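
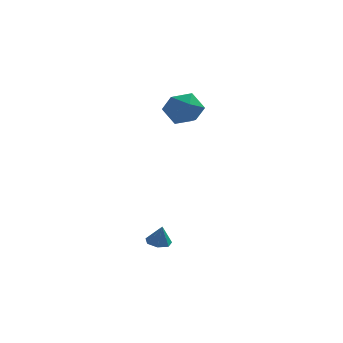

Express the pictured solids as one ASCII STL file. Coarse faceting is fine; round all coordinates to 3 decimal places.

solid 
facet normal -0.757 0.652 -0.046
outer loop
vertex -1.183 2.969 3.156
vertex -1.913 2.156 3.651
vertex -1.301 2.916 4.348
endloop
endfacet
facet normal -0.133 0.991 0.031
outer loop
vertex -1.183 2.969 3.156
vertex -1.301 2.916 4.348
vertex -0.219 3.077 3.859
endloop
endfacet
facet normal 0.286 0.807 -0.517
outer loop
vertex -1.183 2.969 3.156
vertex -0.219 3.077 3.859
vertex -0.161 2.417 2.86
endloop
endfacet
facet normal -0.078 0.355 -0.932
outer loop
vertex -1.183 2.969 3.156
vertex -0.161 2.417 2.86
vertex -1.208 1.848 2.731
endloop
endfacet
facet normal -0.723 0.259 -0.641
outer loop
vertex -1.183 2.969 3.156
vertex -1.208 1.848 2.731
vertex -1.913 2.156 3.651
endloop
endfacet
facet normal 0.172 0.757 0.631
outer loop
vertex -0.219 3.077 3.859
vertex -1.301 2.916 4.348
vertex -0.352 2.332 4.789
endloop
endfacet
facet normal -0.836 0.208 0.507
outer loop
vertex -1.301 2.916 4.348
vertex -1.913 2.156 3.651
vertex -1.399 1.763 4.66
endloop
endfacet
facet normal -0.781 -0.428 -0.455
outer loop
vertex -1.913 2.156 3.651
vertex -1.208 1.848 2.731
vertex -1.341 1.103 3.661
endloop
endfacet
facet normal 0.262 -0.273 -0.926
outer loop
vertex -1.208 1.848 2.731
vertex -0.161 2.417 2.86
vertex -0.259 1.264 3.172
endloop
endfacet
facet normal 0.851 0.460 -0.254
outer loop
vertex -0.161 2.417 2.86
vertex -0.219 3.077 3.859
vertex 0.353 2.024 3.869
endloop
endfacet
facet normal 0.078 -0.355 0.932
outer loop
vertex -0.377 1.211 4.364
vertex -0.352 2.332 4.789
vertex -1.399 1.763 4.66
endloop
endfacet
facet normal -0.286 -0.807 0.517
outer loop
vertex -0.377 1.211 4.364
vertex -1.399 1.763 4.66
vertex -1.341 1.103 3.661
endloop
endfacet
facet normal 0.133 -0.991 -0.031
outer loop
vertex -0.377 1.211 4.364
vertex -1.341 1.103 3.661
vertex -0.259 1.264 3.172
endloop
endfacet
facet normal 0.757 -0.652 0.046
outer loop
vertex -0.377 1.211 4.364
vertex -0.259 1.264 3.172
vertex 0.353 2.024 3.869
endloop
endfacet
facet normal 0.723 -0.259 0.641
outer loop
vertex -0.377 1.211 4.364
vertex 0.353 2.024 3.869
vertex -0.352 2.332 4.789
endloop
endfacet
facet normal -0.262 0.273 0.926
outer loop
vertex -1.399 1.763 4.66
vertex -0.352 2.332 4.789
vertex -1.301 2.916 4.348
endloop
endfacet
facet normal -0.851 -0.460 0.254
outer loop
vertex -1.341 1.103 3.661
vertex -1.399 1.763 4.66
vertex -1.913 2.156 3.651
endloop
endfacet
facet normal -0.172 -0.757 -0.631
outer loop
vertex -0.259 1.264 3.172
vertex -1.341 1.103 3.661
vertex -1.208 1.848 2.731
endloop
endfacet
facet normal 0.836 -0.208 -0.507
outer loop
vertex 0.353 2.024 3.869
vertex -0.259 1.264 3.172
vertex -0.161 2.417 2.86
endloop
endfacet
facet normal 0.781 0.428 0.455
outer loop
vertex -0.352 2.332 4.789
vertex 0.353 2.024 3.869
vertex -0.219 3.077 3.859
endloop
endfacet
facet normal -0.185 0.124 -0.975
outer loop
vertex -0.831 -3.099 -3.751
vertex -1.486 -3.289 -3.651
vertex -1.213 -2.656 -3.622
endloop
endfacet
facet normal 0.746 0.523 0.412
outer loop
vertex -0.831 -3.099 -3.751
vertex -1.213 -2.656 -3.622
vertex -1.274 -3.431 -2.529
endloop
endfacet
facet normal -0.185 0.124 -0.975
outer loop
vertex -1.213 -2.656 -3.622
vertex -1.486 -3.289 -3.651
vertex -1.801 -2.69 -3.515
endloop
endfacet
facet normal 0.058 0.813 0.580
outer loop
vertex -1.213 -2.656 -3.622
vertex -1.801 -2.69 -3.515
vertex -1.274 -3.431 -2.529
endloop
endfacet
facet normal -0.185 0.124 -0.975
outer loop
vertex -1.801 -2.69 -3.515
vertex -1.486 -3.289 -3.651
vertex -2.152 -3.175 -3.51
endloop
endfacet
facet normal -0.606 0.446 0.659
outer loop
vertex -1.801 -2.69 -3.515
vertex -2.152 -3.175 -3.51
vertex -1.274 -3.431 -2.529
endloop
endfacet
facet normal -0.185 0.124 -0.975
outer loop
vertex -2.152 -3.175 -3.51
vertex -1.486 -3.289 -3.651
vertex -2.002 -3.746 -3.611
endloop
endfacet
facet normal -0.748 -0.301 0.591
outer loop
vertex -2.152 -3.175 -3.51
vertex -2.002 -3.746 -3.611
vertex -1.274 -3.431 -2.529
endloop
endfacet
facet normal -0.185 0.124 -0.975
outer loop
vertex -2.002 -3.746 -3.611
vertex -1.486 -3.289 -3.651
vertex -1.464 -3.973 -3.742
endloop
endfacet
facet normal -0.261 -0.865 0.428
outer loop
vertex -2.002 -3.746 -3.611
vertex -1.464 -3.973 -3.742
vertex -1.274 -3.431 -2.529
endloop
endfacet
facet normal -0.184 0.124 -0.975
outer loop
vertex -1.464 -3.973 -3.742
vertex -1.486 -3.289 -3.651
vertex -0.942 -3.685 -3.804
endloop
endfacet
facet normal 0.488 -0.823 0.291
outer loop
vertex -1.464 -3.973 -3.742
vertex -0.942 -3.685 -3.804
vertex -1.274 -3.431 -2.529
endloop
endfacet
facet normal -0.185 0.123 -0.975
outer loop
vertex -0.942 -3.685 -3.804
vertex -1.486 -3.289 -3.651
vertex -0.831 -3.099 -3.751
endloop
endfacet
facet normal 0.937 -0.203 0.284
outer loop
vertex -0.942 -3.685 -3.804
vertex -0.831 -3.099 -3.751
vertex -1.274 -3.431 -2.529
endloop
endfacet

endsolid


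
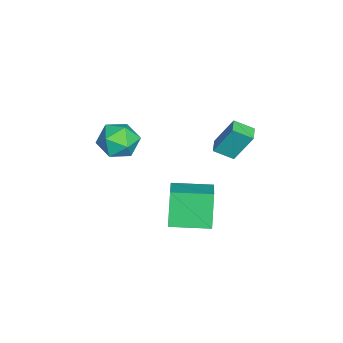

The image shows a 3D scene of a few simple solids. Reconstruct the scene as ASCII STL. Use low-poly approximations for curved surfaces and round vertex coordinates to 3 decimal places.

solid 
facet normal -0.996 -0.084 0.030
outer loop
vertex -3.771 1.571 1.795
vertex -3.875 2.601 1.227
vertex -3.742 0.627 0.078
endloop
endfacet
facet normal 0.087 -0.872 0.481
outer loop
vertex -2.885 0.699 0.053
vertex -3.771 1.571 1.795
vertex -3.742 0.627 0.078
endloop
endfacet
facet normal -0.996 -0.084 0.029
outer loop
vertex -3.742 0.627 0.078
vertex -3.875 2.601 1.227
vertex -3.845 1.657 -0.49
endloop
endfacet
facet normal 0.015 -0.482 -0.876
outer loop
vertex -3.845 1.657 -0.49
vertex -2.885 0.699 0.053
vertex -3.742 0.627 0.078
endloop
endfacet
facet normal -0.015 0.482 0.876
outer loop
vertex -3.771 1.571 1.795
vertex -3.018 2.673 1.202
vertex -3.875 2.601 1.227
endloop
endfacet
facet normal 0.087 -0.872 0.481
outer loop
vertex -2.915 1.643 1.77
vertex -3.771 1.571 1.795
vertex -2.885 0.699 0.053
endloop
endfacet
facet normal -0.015 0.482 0.876
outer loop
vertex -2.915 1.643 1.77
vertex -3.018 2.673 1.202
vertex -3.771 1.571 1.795
endloop
endfacet
facet normal -0.087 0.872 -0.481
outer loop
vertex -3.875 2.601 1.227
vertex -3.018 2.673 1.202
vertex -3.845 1.657 -0.49
endloop
endfacet
facet normal 0.015 -0.482 -0.876
outer loop
vertex -2.989 1.729 -0.515
vertex -2.885 0.699 0.053
vertex -3.845 1.657 -0.49
endloop
endfacet
facet normal -0.087 0.872 -0.481
outer loop
vertex -3.845 1.657 -0.49
vertex -3.018 2.673 1.202
vertex -2.989 1.729 -0.515
endloop
endfacet
facet normal 0.996 0.085 -0.029
outer loop
vertex -2.989 1.729 -0.515
vertex -2.915 1.643 1.77
vertex -2.885 0.699 0.053
endloop
endfacet
facet normal 0.996 0.084 -0.029
outer loop
vertex -3.018 2.673 1.202
vertex -2.915 1.643 1.77
vertex -2.989 1.729 -0.515
endloop
endfacet
facet normal -0.882 -0.141 -0.450
outer loop
vertex -2.226 -1.284 -2.205
vertex -2.522 0.824 -2.285
vertex -1.293 -1.223 -4.051
endloop
endfacet
facet normal 0.138 -0.990 0.037
outer loop
vertex 0.462 -0.944 -3.155
vertex -2.226 -1.284 -2.205
vertex -1.293 -1.223 -4.051
endloop
endfacet
facet normal -0.882 -0.140 -0.451
outer loop
vertex -1.293 -1.223 -4.051
vertex -2.522 0.824 -2.285
vertex -1.588 0.885 -4.131
endloop
endfacet
facet normal 0.451 0.029 -0.892
outer loop
vertex -1.588 0.885 -4.131
vertex 0.462 -0.944 -3.155
vertex -1.293 -1.223 -4.051
endloop
endfacet
facet normal -0.451 -0.029 0.892
outer loop
vertex -2.226 -1.284 -2.205
vertex -0.767 1.103 -1.389
vertex -2.522 0.824 -2.285
endloop
endfacet
facet normal 0.138 -0.990 0.037
outer loop
vertex -0.472 -1.005 -1.309
vertex -2.226 -1.284 -2.205
vertex 0.462 -0.944 -3.155
endloop
endfacet
facet normal -0.451 -0.029 0.892
outer loop
vertex -0.472 -1.005 -1.309
vertex -0.767 1.103 -1.389
vertex -2.226 -1.284 -2.205
endloop
endfacet
facet normal -0.138 0.990 -0.037
outer loop
vertex -2.522 0.824 -2.285
vertex -0.767 1.103 -1.389
vertex -1.588 0.885 -4.131
endloop
endfacet
facet normal 0.451 0.029 -0.892
outer loop
vertex 0.166 1.164 -3.235
vertex 0.462 -0.944 -3.155
vertex -1.588 0.885 -4.131
endloop
endfacet
facet normal -0.138 0.990 -0.037
outer loop
vertex -1.588 0.885 -4.131
vertex -0.767 1.103 -1.389
vertex 0.166 1.164 -3.235
endloop
endfacet
facet normal 0.882 0.141 0.451
outer loop
vertex 0.166 1.164 -3.235
vertex -0.472 -1.005 -1.309
vertex 0.462 -0.944 -3.155
endloop
endfacet
facet normal 0.882 0.140 0.450
outer loop
vertex -0.767 1.103 -1.389
vertex -0.472 -1.005 -1.309
vertex 0.166 1.164 -3.235
endloop
endfacet
facet normal 0.383 0.916 -0.121
outer loop
vertex 0.653 -2.668 2.231
vertex 0.064 -2.303 3.13
vertex 1.11 -2.722 3.269
endloop
endfacet
facet normal 0.840 0.417 -0.348
outer loop
vertex 0.653 -2.668 2.231
vertex 1.11 -2.722 3.269
vertex 1.24 -3.587 2.546
endloop
endfacet
facet normal 0.516 0.036 -0.856
outer loop
vertex 0.653 -2.668 2.231
vertex 1.24 -3.587 2.546
vertex 0.274 -3.703 1.959
endloop
endfacet
facet normal -0.142 0.300 -0.943
outer loop
vertex 0.653 -2.668 2.231
vertex 0.274 -3.703 1.959
vertex -0.453 -2.909 2.321
endloop
endfacet
facet normal -0.224 0.843 -0.489
outer loop
vertex 0.653 -2.668 2.231
vertex -0.453 -2.909 2.321
vertex 0.064 -2.303 3.13
endloop
endfacet
facet normal 0.980 -0.020 0.200
outer loop
vertex 1.24 -3.587 2.546
vertex 1.11 -2.722 3.269
vertex 1.013 -3.791 3.639
endloop
endfacet
facet normal 0.240 0.788 0.567
outer loop
vertex 1.11 -2.722 3.269
vertex 0.064 -2.303 3.13
vertex 0.286 -2.997 4.001
endloop
endfacet
facet normal -0.741 0.671 -0.029
outer loop
vertex 0.064 -2.303 3.13
vertex -0.453 -2.909 2.321
vertex -0.68 -3.113 3.414
endloop
endfacet
facet normal -0.609 -0.209 -0.765
outer loop
vertex -0.453 -2.909 2.321
vertex 0.274 -3.703 1.959
vertex -0.55 -3.978 2.691
endloop
endfacet
facet normal 0.455 -0.636 -0.623
outer loop
vertex 0.274 -3.703 1.959
vertex 1.24 -3.587 2.546
vertex 0.496 -4.397 2.83
endloop
endfacet
facet normal 0.142 -0.300 0.943
outer loop
vertex -0.093 -4.032 3.729
vertex 1.013 -3.791 3.639
vertex 0.286 -2.997 4.001
endloop
endfacet
facet normal -0.516 -0.036 0.856
outer loop
vertex -0.093 -4.032 3.729
vertex 0.286 -2.997 4.001
vertex -0.68 -3.113 3.414
endloop
endfacet
facet normal -0.840 -0.417 0.348
outer loop
vertex -0.093 -4.032 3.729
vertex -0.68 -3.113 3.414
vertex -0.55 -3.978 2.691
endloop
endfacet
facet normal -0.383 -0.916 0.121
outer loop
vertex -0.093 -4.032 3.729
vertex -0.55 -3.978 2.691
vertex 0.496 -4.397 2.83
endloop
endfacet
facet normal 0.224 -0.843 0.489
outer loop
vertex -0.093 -4.032 3.729
vertex 0.496 -4.397 2.83
vertex 1.013 -3.791 3.639
endloop
endfacet
facet normal 0.609 0.209 0.765
outer loop
vertex 0.286 -2.997 4.001
vertex 1.013 -3.791 3.639
vertex 1.11 -2.722 3.269
endloop
endfacet
facet normal -0.455 0.636 0.623
outer loop
vertex -0.68 -3.113 3.414
vertex 0.286 -2.997 4.001
vertex 0.064 -2.303 3.13
endloop
endfacet
facet normal -0.980 0.020 -0.200
outer loop
vertex -0.55 -3.978 2.691
vertex -0.68 -3.113 3.414
vertex -0.453 -2.909 2.321
endloop
endfacet
facet normal -0.240 -0.788 -0.567
outer loop
vertex 0.496 -4.397 2.83
vertex -0.55 -3.978 2.691
vertex 0.274 -3.703 1.959
endloop
endfacet
facet normal 0.741 -0.671 0.029
outer loop
vertex 1.013 -3.791 3.639
vertex 0.496 -4.397 2.83
vertex 1.24 -3.587 2.546
endloop
endfacet

endsolid


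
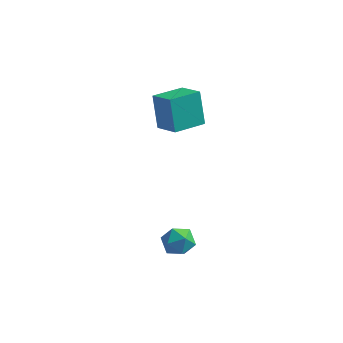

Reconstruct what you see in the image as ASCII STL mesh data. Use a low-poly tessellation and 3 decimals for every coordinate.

solid 
facet normal -0.849 0.478 -0.226
outer loop
vertex 2.545 -0.553 -3.281
vertex 2.105 -0.955 -2.479
vertex 2.578 -0.079 -2.402
endloop
endfacet
facet normal -0.281 0.849 -0.447
outer loop
vertex 2.545 -0.553 -3.281
vertex 2.578 -0.079 -2.402
vertex 3.392 -0.115 -2.981
endloop
endfacet
facet normal 0.092 0.436 -0.895
outer loop
vertex 2.545 -0.553 -3.281
vertex 3.392 -0.115 -2.981
vertex 3.421 -1.014 -3.416
endloop
endfacet
facet normal -0.246 -0.190 -0.950
outer loop
vertex 2.545 -0.553 -3.281
vertex 3.421 -1.014 -3.416
vertex 2.626 -1.533 -3.106
endloop
endfacet
facet normal -0.828 -0.164 -0.536
outer loop
vertex 2.545 -0.553 -3.281
vertex 2.626 -1.533 -3.106
vertex 2.105 -0.955 -2.479
endloop
endfacet
facet normal 0.129 0.984 0.121
outer loop
vertex 3.392 -0.115 -2.981
vertex 2.578 -0.079 -2.402
vertex 3.474 -0.247 -1.994
endloop
endfacet
facet normal -0.789 0.384 0.479
outer loop
vertex 2.578 -0.079 -2.402
vertex 2.105 -0.955 -2.479
vertex 2.679 -0.766 -1.684
endloop
endfacet
facet normal -0.756 -0.654 -0.025
outer loop
vertex 2.105 -0.955 -2.479
vertex 2.626 -1.533 -3.106
vertex 2.708 -1.665 -2.119
endloop
endfacet
facet normal 0.185 -0.697 -0.693
outer loop
vertex 2.626 -1.533 -3.106
vertex 3.421 -1.014 -3.416
vertex 3.522 -1.701 -2.698
endloop
endfacet
facet normal 0.732 0.316 -0.604
outer loop
vertex 3.421 -1.014 -3.416
vertex 3.392 -0.115 -2.981
vertex 3.995 -0.825 -2.621
endloop
endfacet
facet normal 0.246 0.190 0.950
outer loop
vertex 3.555 -1.227 -1.819
vertex 3.474 -0.247 -1.994
vertex 2.679 -0.766 -1.684
endloop
endfacet
facet normal -0.092 -0.436 0.895
outer loop
vertex 3.555 -1.227 -1.819
vertex 2.679 -0.766 -1.684
vertex 2.708 -1.665 -2.119
endloop
endfacet
facet normal 0.281 -0.849 0.447
outer loop
vertex 3.555 -1.227 -1.819
vertex 2.708 -1.665 -2.119
vertex 3.522 -1.701 -2.698
endloop
endfacet
facet normal 0.849 -0.478 0.226
outer loop
vertex 3.555 -1.227 -1.819
vertex 3.522 -1.701 -2.698
vertex 3.995 -0.825 -2.621
endloop
endfacet
facet normal 0.828 0.164 0.536
outer loop
vertex 3.555 -1.227 -1.819
vertex 3.995 -0.825 -2.621
vertex 3.474 -0.247 -1.994
endloop
endfacet
facet normal -0.185 0.697 0.693
outer loop
vertex 2.679 -0.766 -1.684
vertex 3.474 -0.247 -1.994
vertex 2.578 -0.079 -2.402
endloop
endfacet
facet normal -0.732 -0.316 0.604
outer loop
vertex 2.708 -1.665 -2.119
vertex 2.679 -0.766 -1.684
vertex 2.105 -0.955 -2.479
endloop
endfacet
facet normal -0.129 -0.984 -0.121
outer loop
vertex 3.522 -1.701 -2.698
vertex 2.708 -1.665 -2.119
vertex 2.626 -1.533 -3.106
endloop
endfacet
facet normal 0.789 -0.384 -0.479
outer loop
vertex 3.995 -0.825 -2.621
vertex 3.522 -1.701 -2.698
vertex 3.421 -1.014 -3.416
endloop
endfacet
facet normal 0.756 0.654 0.025
outer loop
vertex 3.474 -0.247 -1.994
vertex 3.995 -0.825 -2.621
vertex 3.392 -0.115 -2.981
endloop
endfacet
facet normal -0.587 -0.795 0.156
outer loop
vertex 1.308 3.082 5.437
vertex 0.074 3.865 4.785
vertex 1.836 2.317 3.52
endloop
endfacet
facet normal 0.771 -0.489 0.408
outer loop
vertex 2.986 3.875 3.215
vertex 1.308 3.082 5.437
vertex 1.836 2.317 3.52
endloop
endfacet
facet normal -0.587 -0.795 0.155
outer loop
vertex 1.836 2.317 3.52
vertex 0.074 3.865 4.785
vertex 0.602 3.101 2.868
endloop
endfacet
facet normal 0.248 -0.359 -0.900
outer loop
vertex 0.602 3.101 2.868
vertex 2.986 3.875 3.215
vertex 1.836 2.317 3.52
endloop
endfacet
facet normal -0.248 0.359 0.900
outer loop
vertex 1.308 3.082 5.437
vertex 1.224 5.423 4.48
vertex 0.074 3.865 4.785
endloop
endfacet
facet normal 0.771 -0.490 0.407
outer loop
vertex 2.458 4.639 5.132
vertex 1.308 3.082 5.437
vertex 2.986 3.875 3.215
endloop
endfacet
facet normal -0.247 0.359 0.900
outer loop
vertex 2.458 4.639 5.132
vertex 1.224 5.423 4.48
vertex 1.308 3.082 5.437
endloop
endfacet
facet normal -0.771 0.489 -0.407
outer loop
vertex 0.074 3.865 4.785
vertex 1.224 5.423 4.48
vertex 0.602 3.101 2.868
endloop
endfacet
facet normal 0.248 -0.359 -0.900
outer loop
vertex 1.752 4.658 2.563
vertex 2.986 3.875 3.215
vertex 0.602 3.101 2.868
endloop
endfacet
facet normal -0.771 0.489 -0.408
outer loop
vertex 0.602 3.101 2.868
vertex 1.224 5.423 4.48
vertex 1.752 4.658 2.563
endloop
endfacet
facet normal 0.586 0.795 -0.155
outer loop
vertex 1.752 4.658 2.563
vertex 2.458 4.639 5.132
vertex 2.986 3.875 3.215
endloop
endfacet
facet normal 0.587 0.795 -0.155
outer loop
vertex 1.224 5.423 4.48
vertex 2.458 4.639 5.132
vertex 1.752 4.658 2.563
endloop
endfacet

endsolid


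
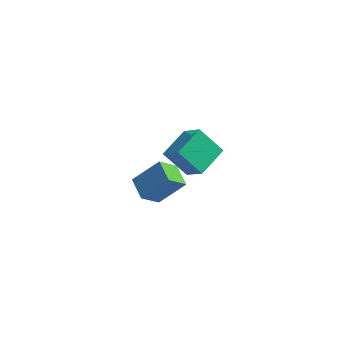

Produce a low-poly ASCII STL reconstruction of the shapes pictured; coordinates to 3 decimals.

solid 
facet normal -0.626 0.752 0.208
outer loop
vertex -1.85 -1.041 -3.147
vertex -0.43 -0.271 -1.653
vertex -1.101 -0.085 -4.351
endloop
endfacet
facet normal -0.646 -0.349 -0.679
outer loop
vertex -0.15 -1.229 -4.667
vertex -1.85 -1.041 -3.147
vertex -1.101 -0.085 -4.351
endloop
endfacet
facet normal -0.625 0.752 0.207
outer loop
vertex -1.101 -0.085 -4.351
vertex -0.43 -0.271 -1.653
vertex 0.319 0.684 -2.858
endloop
endfacet
facet normal 0.438 0.559 -0.704
outer loop
vertex 0.319 0.684 -2.858
vertex -0.15 -1.229 -4.667
vertex -1.101 -0.085 -4.351
endloop
endfacet
facet normal -0.438 -0.559 0.704
outer loop
vertex -1.85 -1.041 -3.147
vertex 0.521 -1.415 -1.969
vertex -0.43 -0.271 -1.653
endloop
endfacet
facet normal -0.646 -0.350 -0.679
outer loop
vertex -0.899 -2.184 -3.462
vertex -1.85 -1.041 -3.147
vertex -0.15 -1.229 -4.667
endloop
endfacet
facet normal -0.438 -0.559 0.704
outer loop
vertex -0.899 -2.184 -3.462
vertex 0.521 -1.415 -1.969
vertex -1.85 -1.041 -3.147
endloop
endfacet
facet normal 0.646 0.350 0.679
outer loop
vertex -0.43 -0.271 -1.653
vertex 0.521 -1.415 -1.969
vertex 0.319 0.684 -2.858
endloop
endfacet
facet normal 0.438 0.559 -0.704
outer loop
vertex 1.27 -0.459 -3.173
vertex -0.15 -1.229 -4.667
vertex 0.319 0.684 -2.858
endloop
endfacet
facet normal 0.645 0.350 0.679
outer loop
vertex 0.319 0.684 -2.858
vertex 0.521 -1.415 -1.969
vertex 1.27 -0.459 -3.173
endloop
endfacet
facet normal 0.626 -0.752 -0.207
outer loop
vertex 1.27 -0.459 -3.173
vertex -0.899 -2.184 -3.462
vertex -0.15 -1.229 -4.667
endloop
endfacet
facet normal 0.626 -0.752 -0.208
outer loop
vertex 0.521 -1.415 -1.969
vertex -0.899 -2.184 -3.462
vertex 1.27 -0.459 -3.173
endloop
endfacet
facet normal -0.728 0.077 0.682
outer loop
vertex 2.029 -4.336 4.366
vertex 2.664 -2.499 4.837
vertex 0.922 -3.63 3.105
endloop
endfacet
facet normal -0.317 -0.919 -0.236
outer loop
vertex 2.356 -3.781 1.763
vertex 2.029 -4.336 4.366
vertex 0.922 -3.63 3.105
endloop
endfacet
facet normal -0.728 0.077 0.682
outer loop
vertex 0.922 -3.63 3.105
vertex 2.664 -2.499 4.837
vertex 1.558 -1.793 3.577
endloop
endfacet
facet normal -0.608 0.388 -0.693
outer loop
vertex 1.558 -1.793 3.577
vertex 2.356 -3.781 1.763
vertex 0.922 -3.63 3.105
endloop
endfacet
facet normal 0.608 -0.388 0.693
outer loop
vertex 2.029 -4.336 4.366
vertex 4.098 -2.65 3.495
vertex 2.664 -2.499 4.837
endloop
endfacet
facet normal -0.318 -0.918 -0.236
outer loop
vertex 3.462 -4.487 3.023
vertex 2.029 -4.336 4.366
vertex 2.356 -3.781 1.763
endloop
endfacet
facet normal 0.608 -0.388 0.692
outer loop
vertex 3.462 -4.487 3.023
vertex 4.098 -2.65 3.495
vertex 2.029 -4.336 4.366
endloop
endfacet
facet normal 0.317 0.918 0.236
outer loop
vertex 2.664 -2.499 4.837
vertex 4.098 -2.65 3.495
vertex 1.558 -1.793 3.577
endloop
endfacet
facet normal -0.608 0.388 -0.693
outer loop
vertex 2.991 -1.944 2.234
vertex 2.356 -3.781 1.763
vertex 1.558 -1.793 3.577
endloop
endfacet
facet normal 0.318 0.919 0.236
outer loop
vertex 1.558 -1.793 3.577
vertex 4.098 -2.65 3.495
vertex 2.991 -1.944 2.234
endloop
endfacet
facet normal 0.728 -0.077 -0.682
outer loop
vertex 2.991 -1.944 2.234
vertex 3.462 -4.487 3.023
vertex 2.356 -3.781 1.763
endloop
endfacet
facet normal 0.728 -0.077 -0.682
outer loop
vertex 4.098 -2.65 3.495
vertex 3.462 -4.487 3.023
vertex 2.991 -1.944 2.234
endloop
endfacet

endsolid


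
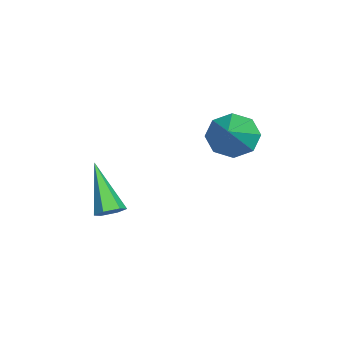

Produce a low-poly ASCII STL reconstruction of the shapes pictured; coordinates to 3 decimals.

solid 
facet normal -0.833 0.060 -0.551
outer loop
vertex 0.238 3.365 0.25
vertex -0.277 3.314 1.023
vertex 0.1 4.006 0.529
endloop
endfacet
facet normal 0.830 0.363 -0.423
outer loop
vertex 0.238 3.365 0.25
vertex 0.1 4.006 0.529
vertex 1.197 3.206 1.997
endloop
endfacet
facet normal -0.833 0.061 -0.550
outer loop
vertex 0.1 4.006 0.529
vertex -0.277 3.314 1.023
vertex -0.258 4.241 1.097
endloop
endfacet
facet normal 0.571 0.821 0.020
outer loop
vertex 0.1 4.006 0.529
vertex -0.258 4.241 1.097
vertex 1.197 3.206 1.997
endloop
endfacet
facet normal -0.832 0.061 -0.551
outer loop
vertex -0.258 4.241 1.097
vertex -0.277 3.314 1.023
vertex -0.628 3.933 1.622
endloop
endfacet
facet normal 0.190 0.783 0.593
outer loop
vertex -0.258 4.241 1.097
vertex -0.628 3.933 1.622
vertex 1.197 3.206 1.997
endloop
endfacet
facet normal -0.833 0.061 -0.551
outer loop
vertex -0.628 3.933 1.622
vertex -0.277 3.314 1.023
vertex -0.792 3.262 1.796
endloop
endfacet
facet normal -0.089 0.270 0.959
outer loop
vertex -0.628 3.933 1.622
vertex -0.792 3.262 1.796
vertex 1.197 3.206 1.997
endloop
endfacet
facet normal -0.833 0.061 -0.551
outer loop
vertex -0.792 3.262 1.796
vertex -0.277 3.314 1.023
vertex -0.654 2.622 1.517
endloop
endfacet
facet normal -0.103 -0.416 0.903
outer loop
vertex -0.792 3.262 1.796
vertex -0.654 2.622 1.517
vertex 1.197 3.206 1.997
endloop
endfacet
facet normal -0.832 0.060 -0.551
outer loop
vertex -0.654 2.622 1.517
vertex -0.277 3.314 1.023
vertex -0.295 2.387 0.949
endloop
endfacet
facet normal 0.156 -0.874 0.460
outer loop
vertex -0.654 2.622 1.517
vertex -0.295 2.387 0.949
vertex 1.197 3.206 1.997
endloop
endfacet
facet normal -0.833 0.060 -0.550
outer loop
vertex -0.295 2.387 0.949
vertex -0.277 3.314 1.023
vertex 0.074 2.695 0.424
endloop
endfacet
facet normal 0.538 -0.836 -0.112
outer loop
vertex -0.295 2.387 0.949
vertex 0.074 2.695 0.424
vertex 1.197 3.206 1.997
endloop
endfacet
facet normal -0.833 0.061 -0.551
outer loop
vertex 0.074 2.695 0.424
vertex -0.277 3.314 1.023
vertex 0.238 3.365 0.25
endloop
endfacet
facet normal 0.817 -0.324 -0.478
outer loop
vertex 0.074 2.695 0.424
vertex 0.238 3.365 0.25
vertex 1.197 3.206 1.997
endloop
endfacet
facet normal 0.588 0.303 -0.750
outer loop
vertex 1.651 -0.789 -1.659
vertex 1.202 -0.604 -1.936
vertex 1.474 -0.263 -1.585
endloop
endfacet
facet normal 0.597 0.089 0.797
outer loop
vertex 1.651 -0.789 -1.659
vertex 1.474 -0.263 -1.585
vertex -0.062 -1.256 -0.324
endloop
endfacet
facet normal 0.587 0.304 -0.750
outer loop
vertex 1.474 -0.263 -1.585
vertex 1.202 -0.604 -1.936
vertex 1.024 -0.078 -1.862
endloop
endfacet
facet normal -0.034 0.805 0.593
outer loop
vertex 1.474 -0.263 -1.585
vertex 1.024 -0.078 -1.862
vertex -0.062 -1.256 -0.324
endloop
endfacet
facet normal 0.589 0.305 -0.749
outer loop
vertex 1.024 -0.078 -1.862
vertex 1.202 -0.604 -1.936
vertex 0.752 -0.418 -2.214
endloop
endfacet
facet normal -0.760 0.649 -0.040
outer loop
vertex 1.024 -0.078 -1.862
vertex 0.752 -0.418 -2.214
vertex -0.062 -1.256 -0.324
endloop
endfacet
facet normal 0.588 0.303 -0.749
outer loop
vertex 0.752 -0.418 -2.214
vertex 1.202 -0.604 -1.936
vertex 0.929 -0.944 -2.288
endloop
endfacet
facet normal -0.856 -0.222 -0.467
outer loop
vertex 0.752 -0.418 -2.214
vertex 0.929 -0.944 -2.288
vertex -0.062 -1.256 -0.324
endloop
endfacet
facet normal 0.588 0.303 -0.749
outer loop
vertex 0.929 -0.944 -2.288
vertex 1.202 -0.604 -1.936
vertex 1.379 -1.13 -2.01
endloop
endfacet
facet normal -0.225 -0.938 -0.263
outer loop
vertex 0.929 -0.944 -2.288
vertex 1.379 -1.13 -2.01
vertex -0.062 -1.256 -0.324
endloop
endfacet
facet normal 0.588 0.303 -0.750
outer loop
vertex 1.379 -1.13 -2.01
vertex 1.202 -0.604 -1.936
vertex 1.651 -0.789 -1.659
endloop
endfacet
facet normal 0.502 -0.782 0.370
outer loop
vertex 1.379 -1.13 -2.01
vertex 1.651 -0.789 -1.659
vertex -0.062 -1.256 -0.324
endloop
endfacet

endsolid


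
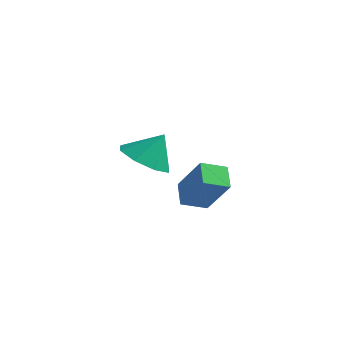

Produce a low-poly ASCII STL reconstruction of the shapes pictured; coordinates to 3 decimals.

solid 
facet normal -0.596 0.115 -0.795
outer loop
vertex -1.491 -3.486 -0.428
vertex -0.897 -2.741 -0.765
vertex -0.938 -4.158 -0.94
endloop
endfacet
facet normal -0.588 -0.737 0.332
outer loop
vertex 0.097 -4.359 0.445
vertex -1.491 -3.486 -0.428
vertex -0.938 -4.158 -0.94
endloop
endfacet
facet normal -0.595 0.115 -0.796
outer loop
vertex -0.938 -4.158 -0.94
vertex -0.897 -2.741 -0.765
vertex -0.344 -3.414 -1.276
endloop
endfacet
facet normal 0.548 -0.666 -0.506
outer loop
vertex -0.344 -3.414 -1.276
vertex 0.097 -4.359 0.445
vertex -0.938 -4.158 -0.94
endloop
endfacet
facet normal -0.548 0.666 0.506
outer loop
vertex -1.491 -3.486 -0.428
vertex 0.138 -2.942 0.62
vertex -0.897 -2.741 -0.765
endloop
endfacet
facet normal -0.588 -0.737 0.334
outer loop
vertex -0.456 -3.686 0.956
vertex -1.491 -3.486 -0.428
vertex 0.097 -4.359 0.445
endloop
endfacet
facet normal -0.548 0.666 0.506
outer loop
vertex -0.456 -3.686 0.956
vertex 0.138 -2.942 0.62
vertex -1.491 -3.486 -0.428
endloop
endfacet
facet normal 0.589 0.737 -0.333
outer loop
vertex -0.897 -2.741 -0.765
vertex 0.138 -2.942 0.62
vertex -0.344 -3.414 -1.276
endloop
endfacet
facet normal 0.548 -0.666 -0.506
outer loop
vertex 0.691 -3.614 0.108
vertex 0.097 -4.359 0.445
vertex -0.344 -3.414 -1.276
endloop
endfacet
facet normal 0.588 0.737 -0.333
outer loop
vertex -0.344 -3.414 -1.276
vertex 0.138 -2.942 0.62
vertex 0.691 -3.614 0.108
endloop
endfacet
facet normal 0.595 -0.115 0.795
outer loop
vertex 0.691 -3.614 0.108
vertex -0.456 -3.686 0.956
vertex 0.097 -4.359 0.445
endloop
endfacet
facet normal 0.595 -0.116 0.795
outer loop
vertex 0.138 -2.942 0.62
vertex -0.456 -3.686 0.956
vertex 0.691 -3.614 0.108
endloop
endfacet
facet normal -0.349 -0.415 -0.840
outer loop
vertex -3.565 -0.985 -1.196
vertex -4.086 -1.74 -0.607
vertex -4.339 -0.751 -0.99
endloop
endfacet
facet normal 0.316 0.942 0.116
outer loop
vertex -3.565 -0.985 -1.196
vertex -4.339 -0.751 -0.99
vertex -3.614 -1.18 0.527
endloop
endfacet
facet normal -0.350 -0.415 -0.840
outer loop
vertex -4.339 -0.751 -0.99
vertex -4.086 -1.74 -0.607
vertex -4.964 -1.097 -0.559
endloop
endfacet
facet normal -0.242 0.897 0.369
outer loop
vertex -4.339 -0.751 -0.99
vertex -4.964 -1.097 -0.559
vertex -3.614 -1.18 0.527
endloop
endfacet
facet normal -0.349 -0.414 -0.840
outer loop
vertex -4.964 -1.097 -0.559
vertex -4.086 -1.74 -0.607
vertex -5.075 -1.819 -0.157
endloop
endfacet
facet normal -0.535 0.472 0.701
outer loop
vertex -4.964 -1.097 -0.559
vertex -5.075 -1.819 -0.157
vertex -3.614 -1.18 0.527
endloop
endfacet
facet normal -0.349 -0.415 -0.840
outer loop
vertex -5.075 -1.819 -0.157
vertex -4.086 -1.74 -0.607
vertex -4.606 -2.495 -0.018
endloop
endfacet
facet normal -0.392 -0.084 0.916
outer loop
vertex -5.075 -1.819 -0.157
vertex -4.606 -2.495 -0.018
vertex -3.614 -1.18 0.527
endloop
endfacet
facet normal -0.349 -0.415 -0.840
outer loop
vertex -4.606 -2.495 -0.018
vertex -4.086 -1.74 -0.607
vertex -3.833 -2.729 -0.224
endloop
endfacet
facet normal 0.102 -0.446 0.889
outer loop
vertex -4.606 -2.495 -0.018
vertex -3.833 -2.729 -0.224
vertex -3.614 -1.18 0.527
endloop
endfacet
facet normal -0.349 -0.415 -0.840
outer loop
vertex -3.833 -2.729 -0.224
vertex -4.086 -1.74 -0.607
vertex -3.207 -2.383 -0.655
endloop
endfacet
facet normal 0.659 -0.401 0.636
outer loop
vertex -3.833 -2.729 -0.224
vertex -3.207 -2.383 -0.655
vertex -3.614 -1.18 0.527
endloop
endfacet
facet normal -0.349 -0.414 -0.841
outer loop
vertex -3.207 -2.383 -0.655
vertex -4.086 -1.74 -0.607
vertex -3.096 -1.661 -1.057
endloop
endfacet
facet normal 0.952 0.023 0.304
outer loop
vertex -3.207 -2.383 -0.655
vertex -3.096 -1.661 -1.057
vertex -3.614 -1.18 0.527
endloop
endfacet
facet normal -0.349 -0.415 -0.840
outer loop
vertex -3.096 -1.661 -1.057
vertex -4.086 -1.74 -0.607
vertex -3.565 -0.985 -1.196
endloop
endfacet
facet normal 0.810 0.580 0.089
outer loop
vertex -3.096 -1.661 -1.057
vertex -3.565 -0.985 -1.196
vertex -3.614 -1.18 0.527
endloop
endfacet

endsolid


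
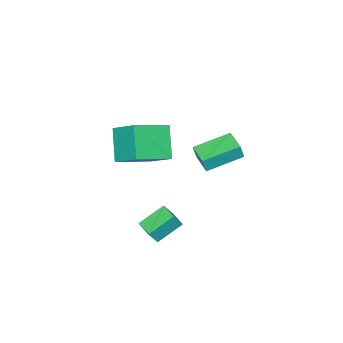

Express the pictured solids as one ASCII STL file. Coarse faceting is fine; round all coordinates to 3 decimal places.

solid 
facet normal -0.530 -0.450 0.719
outer loop
vertex 2.437 -1.711 3.774
vertex 0.753 -0.949 3.01
vertex 2.272 -3.019 2.833
endloop
endfacet
facet normal 0.842 -0.381 0.382
outer loop
vertex 3.247 -2.191 1.51
vertex 2.437 -1.711 3.774
vertex 2.272 -3.019 2.833
endloop
endfacet
facet normal -0.530 -0.450 0.719
outer loop
vertex 2.272 -3.019 2.833
vertex 0.753 -0.949 3.01
vertex 0.588 -2.257 2.069
endloop
endfacet
facet normal -0.102 -0.808 -0.581
outer loop
vertex 0.588 -2.257 2.069
vertex 3.247 -2.191 1.51
vertex 2.272 -3.019 2.833
endloop
endfacet
facet normal 0.102 0.808 0.581
outer loop
vertex 2.437 -1.711 3.774
vertex 1.728 -0.121 1.687
vertex 0.753 -0.949 3.01
endloop
endfacet
facet normal 0.842 -0.381 0.382
outer loop
vertex 3.412 -0.883 2.451
vertex 2.437 -1.711 3.774
vertex 3.247 -2.191 1.51
endloop
endfacet
facet normal 0.102 0.808 0.581
outer loop
vertex 3.412 -0.883 2.451
vertex 1.728 -0.121 1.687
vertex 2.437 -1.711 3.774
endloop
endfacet
facet normal -0.842 0.381 -0.382
outer loop
vertex 0.753 -0.949 3.01
vertex 1.728 -0.121 1.687
vertex 0.588 -2.257 2.069
endloop
endfacet
facet normal -0.102 -0.808 -0.581
outer loop
vertex 1.563 -1.429 0.746
vertex 3.247 -2.191 1.51
vertex 0.588 -2.257 2.069
endloop
endfacet
facet normal -0.842 0.381 -0.382
outer loop
vertex 0.588 -2.257 2.069
vertex 1.728 -0.121 1.687
vertex 1.563 -1.429 0.746
endloop
endfacet
facet normal 0.530 0.450 -0.719
outer loop
vertex 1.563 -1.429 0.746
vertex 3.412 -0.883 2.451
vertex 3.247 -2.191 1.51
endloop
endfacet
facet normal 0.530 0.450 -0.719
outer loop
vertex 1.728 -0.121 1.687
vertex 3.412 -0.883 2.451
vertex 1.563 -1.429 0.746
endloop
endfacet
facet normal -0.792 0.551 0.263
outer loop
vertex -2.203 0.436 1.106
vertex -1.55 1.415 1.021
vertex -2.427 0.514 0.269
endloop
endfacet
facet normal -0.554 -0.830 0.071
outer loop
vertex -0.89 -0.555 -0.241
vertex -2.203 0.436 1.106
vertex -2.427 0.514 0.269
endloop
endfacet
facet normal -0.792 0.552 0.262
outer loop
vertex -2.427 0.514 0.269
vertex -1.55 1.415 1.021
vertex -1.773 1.493 0.184
endloop
endfacet
facet normal -0.258 0.089 -0.962
outer loop
vertex -1.773 1.493 0.184
vertex -0.89 -0.555 -0.241
vertex -2.427 0.514 0.269
endloop
endfacet
facet normal 0.258 -0.088 0.962
outer loop
vertex -2.203 0.436 1.106
vertex -0.013 0.346 0.511
vertex -1.55 1.415 1.021
endloop
endfacet
facet normal -0.554 -0.830 0.070
outer loop
vertex -0.667 -0.633 0.596
vertex -2.203 0.436 1.106
vertex -0.89 -0.555 -0.241
endloop
endfacet
facet normal 0.258 -0.089 0.962
outer loop
vertex -0.667 -0.633 0.596
vertex -0.013 0.346 0.511
vertex -2.203 0.436 1.106
endloop
endfacet
facet normal 0.554 0.830 -0.070
outer loop
vertex -1.55 1.415 1.021
vertex -0.013 0.346 0.511
vertex -1.773 1.493 0.184
endloop
endfacet
facet normal -0.258 0.088 -0.962
outer loop
vertex -0.237 0.424 -0.326
vertex -0.89 -0.555 -0.241
vertex -1.773 1.493 0.184
endloop
endfacet
facet normal 0.554 0.830 -0.071
outer loop
vertex -1.773 1.493 0.184
vertex -0.013 0.346 0.511
vertex -0.237 0.424 -0.326
endloop
endfacet
facet normal 0.792 -0.551 -0.262
outer loop
vertex -0.237 0.424 -0.326
vertex -0.667 -0.633 0.596
vertex -0.89 -0.555 -0.241
endloop
endfacet
facet normal 0.791 -0.552 -0.263
outer loop
vertex -0.013 0.346 0.511
vertex -0.667 -0.633 0.596
vertex -0.237 0.424 -0.326
endloop
endfacet
facet normal -0.762 0.397 0.511
outer loop
vertex 1.457 -0.785 -2.268
vertex 1.856 0.064 -2.333
vertex 0.973 -0.623 -3.116
endloop
endfacet
facet normal -0.425 -0.903 0.070
outer loop
vertex 2.124 -1.224 -3.887
vertex 1.457 -0.785 -2.268
vertex 0.973 -0.623 -3.116
endloop
endfacet
facet normal -0.762 0.397 0.511
outer loop
vertex 0.973 -0.623 -3.116
vertex 1.856 0.064 -2.333
vertex 1.372 0.226 -3.181
endloop
endfacet
facet normal -0.488 0.164 -0.857
outer loop
vertex 1.372 0.226 -3.181
vertex 2.124 -1.224 -3.887
vertex 0.973 -0.623 -3.116
endloop
endfacet
facet normal 0.488 -0.164 0.857
outer loop
vertex 1.457 -0.785 -2.268
vertex 3.007 -0.537 -3.104
vertex 1.856 0.064 -2.333
endloop
endfacet
facet normal -0.425 -0.903 0.070
outer loop
vertex 2.608 -1.386 -3.039
vertex 1.457 -0.785 -2.268
vertex 2.124 -1.224 -3.887
endloop
endfacet
facet normal 0.488 -0.164 0.857
outer loop
vertex 2.608 -1.386 -3.039
vertex 3.007 -0.537 -3.104
vertex 1.457 -0.785 -2.268
endloop
endfacet
facet normal 0.425 0.903 -0.070
outer loop
vertex 1.856 0.064 -2.333
vertex 3.007 -0.537 -3.104
vertex 1.372 0.226 -3.181
endloop
endfacet
facet normal -0.488 0.164 -0.857
outer loop
vertex 2.523 -0.375 -3.952
vertex 2.124 -1.224 -3.887
vertex 1.372 0.226 -3.181
endloop
endfacet
facet normal 0.425 0.903 -0.070
outer loop
vertex 1.372 0.226 -3.181
vertex 3.007 -0.537 -3.104
vertex 2.523 -0.375 -3.952
endloop
endfacet
facet normal 0.762 -0.397 -0.511
outer loop
vertex 2.523 -0.375 -3.952
vertex 2.608 -1.386 -3.039
vertex 2.124 -1.224 -3.887
endloop
endfacet
facet normal 0.762 -0.397 -0.511
outer loop
vertex 3.007 -0.537 -3.104
vertex 2.608 -1.386 -3.039
vertex 2.523 -0.375 -3.952
endloop
endfacet

endsolid


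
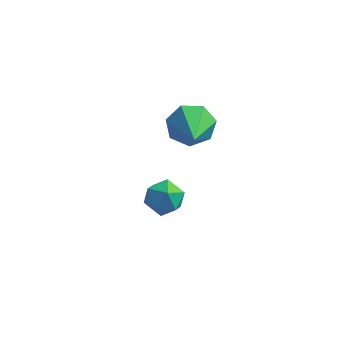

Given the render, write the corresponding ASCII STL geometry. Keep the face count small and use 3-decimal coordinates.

solid 
facet normal -0.290 0.832 -0.472
outer loop
vertex -0.828 1.492 2.647
vertex -1.159 0.952 1.899
vertex -1.639 1.241 2.703
endloop
endfacet
facet normal 0.033 0.114 0.993
outer loop
vertex -0.828 1.492 2.647
vertex -1.639 1.241 2.703
vertex -0.541 -0.812 2.901
endloop
endfacet
facet normal -0.292 0.831 -0.473
outer loop
vertex -1.639 1.241 2.703
vertex -1.159 0.952 1.899
vertex -2.088 0.771 2.154
endloop
endfacet
facet normal -0.624 -0.263 0.736
outer loop
vertex -1.639 1.241 2.703
vertex -2.088 0.771 2.154
vertex -0.541 -0.812 2.901
endloop
endfacet
facet normal -0.292 0.832 -0.473
outer loop
vertex -2.088 0.771 2.154
vertex -1.159 0.952 1.899
vertex -1.837 0.438 1.413
endloop
endfacet
facet normal -0.728 -0.683 0.060
outer loop
vertex -2.088 0.771 2.154
vertex -1.837 0.438 1.413
vertex -0.541 -0.812 2.901
endloop
endfacet
facet normal -0.292 0.832 -0.472
outer loop
vertex -1.837 0.438 1.413
vertex -1.159 0.952 1.899
vertex -1.076 0.492 1.038
endloop
endfacet
facet normal -0.199 -0.829 -0.523
outer loop
vertex -1.837 0.438 1.413
vertex -1.076 0.492 1.038
vertex -0.541 -0.812 2.901
endloop
endfacet
facet normal -0.291 0.832 -0.472
outer loop
vertex -1.076 0.492 1.038
vertex -1.159 0.952 1.899
vertex -0.377 0.892 1.311
endloop
endfacet
facet normal 0.564 -0.592 -0.576
outer loop
vertex -1.076 0.492 1.038
vertex -0.377 0.892 1.311
vertex -0.541 -0.812 2.901
endloop
endfacet
facet normal -0.291 0.832 -0.472
outer loop
vertex -0.377 0.892 1.311
vertex -1.159 0.952 1.899
vertex -0.267 1.337 2.027
endloop
endfacet
facet normal 0.987 -0.150 -0.059
outer loop
vertex -0.377 0.892 1.311
vertex -0.267 1.337 2.027
vertex -0.541 -0.812 2.901
endloop
endfacet
facet normal -0.291 0.832 -0.472
outer loop
vertex -0.267 1.337 2.027
vertex -1.159 0.952 1.899
vertex -0.828 1.492 2.647
endloop
endfacet
facet normal 0.752 0.164 0.639
outer loop
vertex -0.267 1.337 2.027
vertex -0.828 1.492 2.647
vertex -0.541 -0.812 2.901
endloop
endfacet
facet normal -0.985 0.099 0.139
outer loop
vertex -2.734 1.146 -2.695
vertex -2.863 0.328 -3.03
vertex -2.729 0.435 -2.153
endloop
endfacet
facet normal -0.621 0.472 0.625
outer loop
vertex -2.734 1.146 -2.695
vertex -2.729 0.435 -2.153
vertex -2.125 1.085 -2.044
endloop
endfacet
facet normal -0.205 0.938 0.280
outer loop
vertex -2.734 1.146 -2.695
vertex -2.125 1.085 -2.044
vertex -1.886 1.379 -2.853
endloop
endfacet
facet normal -0.312 0.852 -0.420
outer loop
vertex -2.734 1.146 -2.695
vertex -1.886 1.379 -2.853
vertex -2.342 0.911 -3.463
endloop
endfacet
facet normal -0.795 0.333 -0.508
outer loop
vertex -2.734 1.146 -2.695
vertex -2.342 0.911 -3.463
vertex -2.863 0.328 -3.03
endloop
endfacet
facet normal -0.198 0.020 0.980
outer loop
vertex -2.125 1.085 -2.044
vertex -2.729 0.435 -2.153
vertex -1.878 0.229 -1.977
endloop
endfacet
facet normal -0.788 -0.585 0.192
outer loop
vertex -2.729 0.435 -2.153
vertex -2.863 0.328 -3.03
vertex -2.334 -0.239 -2.587
endloop
endfacet
facet normal -0.480 -0.205 -0.853
outer loop
vertex -2.863 0.328 -3.03
vertex -2.342 0.911 -3.463
vertex -2.095 0.055 -3.396
endloop
endfacet
facet normal 0.301 0.635 -0.712
outer loop
vertex -2.342 0.911 -3.463
vertex -1.886 1.379 -2.853
vertex -1.491 0.705 -3.287
endloop
endfacet
facet normal 0.475 0.772 0.421
outer loop
vertex -1.886 1.379 -2.853
vertex -2.125 1.085 -2.044
vertex -1.357 0.812 -2.41
endloop
endfacet
facet normal 0.312 -0.852 0.420
outer loop
vertex -1.486 -0.006 -2.745
vertex -1.878 0.229 -1.977
vertex -2.334 -0.239 -2.587
endloop
endfacet
facet normal 0.205 -0.938 -0.280
outer loop
vertex -1.486 -0.006 -2.745
vertex -2.334 -0.239 -2.587
vertex -2.095 0.055 -3.396
endloop
endfacet
facet normal 0.621 -0.472 -0.625
outer loop
vertex -1.486 -0.006 -2.745
vertex -2.095 0.055 -3.396
vertex -1.491 0.705 -3.287
endloop
endfacet
facet normal 0.985 -0.099 -0.139
outer loop
vertex -1.486 -0.006 -2.745
vertex -1.491 0.705 -3.287
vertex -1.357 0.812 -2.41
endloop
endfacet
facet normal 0.795 -0.333 0.508
outer loop
vertex -1.486 -0.006 -2.745
vertex -1.357 0.812 -2.41
vertex -1.878 0.229 -1.977
endloop
endfacet
facet normal -0.301 -0.635 0.712
outer loop
vertex -2.334 -0.239 -2.587
vertex -1.878 0.229 -1.977
vertex -2.729 0.435 -2.153
endloop
endfacet
facet normal -0.475 -0.772 -0.421
outer loop
vertex -2.095 0.055 -3.396
vertex -2.334 -0.239 -2.587
vertex -2.863 0.328 -3.03
endloop
endfacet
facet normal 0.198 -0.020 -0.980
outer loop
vertex -1.491 0.705 -3.287
vertex -2.095 0.055 -3.396
vertex -2.342 0.911 -3.463
endloop
endfacet
facet normal 0.788 0.585 -0.192
outer loop
vertex -1.357 0.812 -2.41
vertex -1.491 0.705 -3.287
vertex -1.886 1.379 -2.853
endloop
endfacet
facet normal 0.480 0.205 0.853
outer loop
vertex -1.878 0.229 -1.977
vertex -1.357 0.812 -2.41
vertex -2.125 1.085 -2.044
endloop
endfacet

endsolid


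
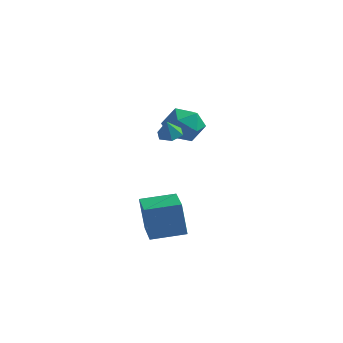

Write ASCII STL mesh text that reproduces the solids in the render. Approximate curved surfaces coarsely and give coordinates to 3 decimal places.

solid 
facet normal -0.574 0.548 0.609
outer loop
vertex -1.864 2.999 2.033
vertex -2.894 2.446 1.559
vertex -2.312 1.944 2.56
endloop
endfacet
facet normal 0.065 0.424 0.903
outer loop
vertex -1.864 2.999 2.033
vertex -2.312 1.944 2.56
vertex -1.069 2.091 2.402
endloop
endfacet
facet normal 0.564 0.683 0.464
outer loop
vertex -1.864 2.999 2.033
vertex -1.069 2.091 2.402
vertex -0.883 2.684 1.304
endloop
endfacet
facet normal 0.235 0.967 -0.102
outer loop
vertex -1.864 2.999 2.033
vertex -0.883 2.684 1.304
vertex -2.011 2.903 0.783
endloop
endfacet
facet normal -0.468 0.883 -0.013
outer loop
vertex -1.864 2.999 2.033
vertex -2.011 2.903 0.783
vertex -2.894 2.446 1.559
endloop
endfacet
facet normal 0.154 -0.283 0.947
outer loop
vertex -1.069 2.091 2.402
vertex -2.312 1.944 2.56
vertex -1.609 0.977 2.157
endloop
endfacet
facet normal -0.879 -0.081 0.470
outer loop
vertex -2.312 1.944 2.56
vertex -2.894 2.446 1.559
vertex -2.737 1.196 1.636
endloop
endfacet
facet normal -0.708 0.461 -0.535
outer loop
vertex -2.894 2.446 1.559
vertex -2.011 2.903 0.783
vertex -2.551 1.789 0.538
endloop
endfacet
facet normal 0.429 0.595 -0.679
outer loop
vertex -2.011 2.903 0.783
vertex -0.883 2.684 1.304
vertex -1.308 1.936 0.38
endloop
endfacet
facet normal 0.962 0.135 0.236
outer loop
vertex -0.883 2.684 1.304
vertex -1.069 2.091 2.402
vertex -0.726 1.434 1.381
endloop
endfacet
facet normal -0.235 -0.967 0.102
outer loop
vertex -1.756 0.881 0.907
vertex -1.609 0.977 2.157
vertex -2.737 1.196 1.636
endloop
endfacet
facet normal -0.564 -0.683 -0.464
outer loop
vertex -1.756 0.881 0.907
vertex -2.737 1.196 1.636
vertex -2.551 1.789 0.538
endloop
endfacet
facet normal -0.065 -0.424 -0.903
outer loop
vertex -1.756 0.881 0.907
vertex -2.551 1.789 0.538
vertex -1.308 1.936 0.38
endloop
endfacet
facet normal 0.574 -0.548 -0.609
outer loop
vertex -1.756 0.881 0.907
vertex -1.308 1.936 0.38
vertex -0.726 1.434 1.381
endloop
endfacet
facet normal 0.468 -0.883 0.013
outer loop
vertex -1.756 0.881 0.907
vertex -0.726 1.434 1.381
vertex -1.609 0.977 2.157
endloop
endfacet
facet normal -0.429 -0.595 0.679
outer loop
vertex -2.737 1.196 1.636
vertex -1.609 0.977 2.157
vertex -2.312 1.944 2.56
endloop
endfacet
facet normal -0.962 -0.135 -0.236
outer loop
vertex -2.551 1.789 0.538
vertex -2.737 1.196 1.636
vertex -2.894 2.446 1.559
endloop
endfacet
facet normal -0.154 0.283 -0.947
outer loop
vertex -1.308 1.936 0.38
vertex -2.551 1.789 0.538
vertex -2.011 2.903 0.783
endloop
endfacet
facet normal 0.879 0.081 -0.470
outer loop
vertex -0.726 1.434 1.381
vertex -1.308 1.936 0.38
vertex -0.883 2.684 1.304
endloop
endfacet
facet normal 0.708 -0.461 0.535
outer loop
vertex -1.609 0.977 2.157
vertex -0.726 1.434 1.381
vertex -1.069 2.091 2.402
endloop
endfacet
facet normal -0.772 -0.622 -0.131
outer loop
vertex -1.596 -2.491 -3.002
vertex -2.808 -0.966 -3.098
vertex -1.313 -2.399 -5.101
endloop
endfacet
facet normal 0.621 -0.782 0.050
outer loop
vertex 0.208 -1.174 -4.842
vertex -1.596 -2.491 -3.002
vertex -1.313 -2.399 -5.101
endloop
endfacet
facet normal -0.772 -0.622 -0.131
outer loop
vertex -1.313 -2.399 -5.101
vertex -2.808 -0.966 -3.098
vertex -2.525 -0.874 -5.197
endloop
endfacet
facet normal 0.133 0.044 -0.990
outer loop
vertex -2.525 -0.874 -5.197
vertex 0.208 -1.174 -4.842
vertex -1.313 -2.399 -5.101
endloop
endfacet
facet normal -0.133 -0.044 0.990
outer loop
vertex -1.596 -2.491 -3.002
vertex -1.287 0.259 -2.839
vertex -2.808 -0.966 -3.098
endloop
endfacet
facet normal 0.621 -0.782 0.050
outer loop
vertex -0.075 -1.266 -2.743
vertex -1.596 -2.491 -3.002
vertex 0.208 -1.174 -4.842
endloop
endfacet
facet normal -0.133 -0.044 0.990
outer loop
vertex -0.075 -1.266 -2.743
vertex -1.287 0.259 -2.839
vertex -1.596 -2.491 -3.002
endloop
endfacet
facet normal -0.621 0.782 -0.050
outer loop
vertex -2.808 -0.966 -3.098
vertex -1.287 0.259 -2.839
vertex -2.525 -0.874 -5.197
endloop
endfacet
facet normal 0.133 0.044 -0.990
outer loop
vertex -1.004 0.351 -4.938
vertex 0.208 -1.174 -4.842
vertex -2.525 -0.874 -5.197
endloop
endfacet
facet normal -0.621 0.782 -0.050
outer loop
vertex -2.525 -0.874 -5.197
vertex -1.287 0.259 -2.839
vertex -1.004 0.351 -4.938
endloop
endfacet
facet normal 0.772 0.622 0.131
outer loop
vertex -1.004 0.351 -4.938
vertex -0.075 -1.266 -2.743
vertex 0.208 -1.174 -4.842
endloop
endfacet
facet normal 0.772 0.622 0.131
outer loop
vertex -1.287 0.259 -2.839
vertex -0.075 -1.266 -2.743
vertex -1.004 0.351 -4.938
endloop
endfacet
facet normal -0.027 0.392 -0.920
outer loop
vertex 0.382 -1.95 2.523
vertex -0.315 -2.022 2.513
vertex -0.027 -1.432 2.756
endloop
endfacet
facet normal 0.718 0.280 0.638
outer loop
vertex 0.382 -1.95 2.523
vertex -0.027 -1.432 2.756
vertex -0.285 -2.438 3.487
endloop
endfacet
facet normal -0.027 0.392 -0.920
outer loop
vertex -0.027 -1.432 2.756
vertex -0.315 -2.022 2.513
vertex -0.723 -1.504 2.746
endloop
endfacet
facet normal -0.073 0.598 0.798
outer loop
vertex -0.027 -1.432 2.756
vertex -0.723 -1.504 2.746
vertex -0.285 -2.438 3.487
endloop
endfacet
facet normal -0.027 0.392 -0.920
outer loop
vertex -0.723 -1.504 2.746
vertex -0.315 -2.022 2.513
vertex -1.011 -2.094 2.503
endloop
endfacet
facet normal -0.777 0.125 0.617
outer loop
vertex -0.723 -1.504 2.746
vertex -1.011 -2.094 2.503
vertex -0.285 -2.438 3.487
endloop
endfacet
facet normal -0.027 0.392 -0.920
outer loop
vertex -1.011 -2.094 2.503
vertex -0.315 -2.022 2.513
vertex -0.602 -2.612 2.27
endloop
endfacet
facet normal -0.690 -0.669 0.275
outer loop
vertex -1.011 -2.094 2.503
vertex -0.602 -2.612 2.27
vertex -0.285 -2.438 3.487
endloop
endfacet
facet normal -0.029 0.393 -0.919
outer loop
vertex -0.602 -2.612 2.27
vertex -0.315 -2.022 2.513
vertex 0.094 -2.54 2.279
endloop
endfacet
facet normal 0.101 -0.988 0.115
outer loop
vertex -0.602 -2.612 2.27
vertex 0.094 -2.54 2.279
vertex -0.285 -2.438 3.487
endloop
endfacet
facet normal -0.027 0.393 -0.919
outer loop
vertex 0.094 -2.54 2.279
vertex -0.315 -2.022 2.513
vertex 0.382 -1.95 2.523
endloop
endfacet
facet normal 0.804 -0.515 0.296
outer loop
vertex 0.094 -2.54 2.279
vertex 0.382 -1.95 2.523
vertex -0.285 -2.438 3.487
endloop
endfacet

endsolid


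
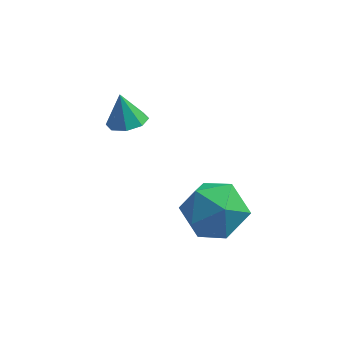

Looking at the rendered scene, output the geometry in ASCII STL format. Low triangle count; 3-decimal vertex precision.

solid 
facet normal 0.249 -0.225 -0.942
outer loop
vertex 0.8 2.959 -2.433
vertex 0.222 3.332 -2.675
vertex 0.918 3.496 -2.53
endloop
endfacet
facet normal 0.707 -0.028 0.707
outer loop
vertex 0.8 2.959 -2.433
vertex 0.918 3.496 -2.53
vertex -0.082 3.608 -1.525
endloop
endfacet
facet normal 0.249 -0.224 -0.942
outer loop
vertex 0.918 3.496 -2.53
vertex 0.222 3.332 -2.675
vertex 0.628 3.938 -2.712
endloop
endfacet
facet normal 0.596 0.607 0.525
outer loop
vertex 0.918 3.496 -2.53
vertex 0.628 3.938 -2.712
vertex -0.082 3.608 -1.525
endloop
endfacet
facet normal 0.250 -0.225 -0.942
outer loop
vertex 0.628 3.938 -2.712
vertex 0.222 3.332 -2.675
vertex 0.1 4.024 -2.873
endloop
endfacet
facet normal 0.063 0.951 0.302
outer loop
vertex 0.628 3.938 -2.712
vertex 0.1 4.024 -2.873
vertex -0.082 3.608 -1.525
endloop
endfacet
facet normal 0.248 -0.226 -0.942
outer loop
vertex 0.1 4.024 -2.873
vertex 0.222 3.332 -2.675
vertex -0.357 3.706 -2.917
endloop
endfacet
facet normal -0.574 0.801 0.170
outer loop
vertex 0.1 4.024 -2.873
vertex -0.357 3.706 -2.917
vertex -0.082 3.608 -1.525
endloop
endfacet
facet normal 0.248 -0.226 -0.942
outer loop
vertex -0.357 3.706 -2.917
vertex 0.222 3.332 -2.675
vertex -0.475 3.168 -2.819
endloop
endfacet
facet normal -0.948 0.245 0.204
outer loop
vertex -0.357 3.706 -2.917
vertex -0.475 3.168 -2.819
vertex -0.082 3.608 -1.525
endloop
endfacet
facet normal 0.248 -0.226 -0.942
outer loop
vertex -0.475 3.168 -2.819
vertex 0.222 3.332 -2.675
vertex -0.185 2.727 -2.637
endloop
endfacet
facet normal -0.836 -0.390 0.386
outer loop
vertex -0.475 3.168 -2.819
vertex -0.185 2.727 -2.637
vertex -0.082 3.608 -1.525
endloop
endfacet
facet normal 0.248 -0.226 -0.942
outer loop
vertex -0.185 2.727 -2.637
vertex 0.222 3.332 -2.675
vertex 0.343 2.64 -2.477
endloop
endfacet
facet normal -0.305 -0.732 0.609
outer loop
vertex -0.185 2.727 -2.637
vertex 0.343 2.64 -2.477
vertex -0.082 3.608 -1.525
endloop
endfacet
facet normal 0.248 -0.226 -0.942
outer loop
vertex 0.343 2.64 -2.477
vertex 0.222 3.332 -2.675
vertex 0.8 2.959 -2.433
endloop
endfacet
facet normal 0.335 -0.582 0.741
outer loop
vertex 0.343 2.64 -2.477
vertex 0.8 2.959 -2.433
vertex -0.082 3.608 -1.525
endloop
endfacet
facet normal -0.837 0.346 0.423
outer loop
vertex 2.616 -0.084 -3.358
vertex 3.148 -0.138 -2.262
vertex 3.23 0.879 -2.93
endloop
endfacet
facet normal -0.766 0.596 -0.241
outer loop
vertex 2.616 -0.084 -3.358
vertex 3.23 0.879 -2.93
vertex 3.345 0.553 -4.1
endloop
endfacet
facet normal -0.728 0.037 -0.684
outer loop
vertex 2.616 -0.084 -3.358
vertex 3.345 0.553 -4.1
vertex 3.334 -0.666 -4.154
endloop
endfacet
facet normal -0.777 -0.558 -0.293
outer loop
vertex 2.616 -0.084 -3.358
vertex 3.334 -0.666 -4.154
vertex 3.212 -1.093 -3.018
endloop
endfacet
facet normal -0.844 -0.367 0.392
outer loop
vertex 2.616 -0.084 -3.358
vertex 3.212 -1.093 -3.018
vertex 3.148 -0.138 -2.262
endloop
endfacet
facet normal -0.147 0.949 -0.279
outer loop
vertex 3.345 0.553 -4.1
vertex 3.23 0.879 -2.93
vertex 4.328 0.893 -3.462
endloop
endfacet
facet normal -0.263 0.544 0.797
outer loop
vertex 3.23 0.879 -2.93
vertex 3.148 -0.138 -2.262
vertex 4.206 0.466 -2.326
endloop
endfacet
facet normal -0.273 -0.608 0.745
outer loop
vertex 3.148 -0.138 -2.262
vertex 3.212 -1.093 -3.018
vertex 4.195 -0.753 -2.38
endloop
endfacet
facet normal -0.164 -0.917 -0.362
outer loop
vertex 3.212 -1.093 -3.018
vertex 3.334 -0.666 -4.154
vertex 4.31 -1.079 -3.55
endloop
endfacet
facet normal -0.086 0.045 -0.995
outer loop
vertex 3.334 -0.666 -4.154
vertex 3.345 0.553 -4.1
vertex 4.392 -0.062 -4.218
endloop
endfacet
facet normal 0.777 0.558 0.293
outer loop
vertex 4.924 -0.116 -3.122
vertex 4.328 0.893 -3.462
vertex 4.206 0.466 -2.326
endloop
endfacet
facet normal 0.728 -0.037 0.684
outer loop
vertex 4.924 -0.116 -3.122
vertex 4.206 0.466 -2.326
vertex 4.195 -0.753 -2.38
endloop
endfacet
facet normal 0.766 -0.596 0.241
outer loop
vertex 4.924 -0.116 -3.122
vertex 4.195 -0.753 -2.38
vertex 4.31 -1.079 -3.55
endloop
endfacet
facet normal 0.837 -0.346 -0.423
outer loop
vertex 4.924 -0.116 -3.122
vertex 4.31 -1.079 -3.55
vertex 4.392 -0.062 -4.218
endloop
endfacet
facet normal 0.844 0.367 -0.392
outer loop
vertex 4.924 -0.116 -3.122
vertex 4.392 -0.062 -4.218
vertex 4.328 0.893 -3.462
endloop
endfacet
facet normal 0.164 0.917 0.362
outer loop
vertex 4.206 0.466 -2.326
vertex 4.328 0.893 -3.462
vertex 3.23 0.879 -2.93
endloop
endfacet
facet normal 0.086 -0.045 0.995
outer loop
vertex 4.195 -0.753 -2.38
vertex 4.206 0.466 -2.326
vertex 3.148 -0.138 -2.262
endloop
endfacet
facet normal 0.147 -0.949 0.279
outer loop
vertex 4.31 -1.079 -3.55
vertex 4.195 -0.753 -2.38
vertex 3.212 -1.093 -3.018
endloop
endfacet
facet normal 0.263 -0.544 -0.797
outer loop
vertex 4.392 -0.062 -4.218
vertex 4.31 -1.079 -3.55
vertex 3.334 -0.666 -4.154
endloop
endfacet
facet normal 0.273 0.608 -0.745
outer loop
vertex 4.328 0.893 -3.462
vertex 4.392 -0.062 -4.218
vertex 3.345 0.553 -4.1
endloop
endfacet

endsolid


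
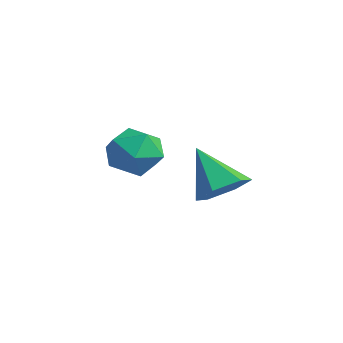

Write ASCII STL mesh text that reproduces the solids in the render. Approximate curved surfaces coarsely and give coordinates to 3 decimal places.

solid 
facet normal -0.034 -0.207 0.978
outer loop
vertex 0.913 -2.173 0.755
vertex -0.272 -2.228 0.702
vertex 0.376 -3.206 0.518
endloop
endfacet
facet normal 0.569 -0.453 0.687
outer loop
vertex 0.913 -2.173 0.755
vertex 0.376 -3.206 0.518
vertex 1.352 -2.892 -0.083
endloop
endfacet
facet normal 0.914 0.099 0.394
outer loop
vertex 0.913 -2.173 0.755
vertex 1.352 -2.892 -0.083
vertex 1.306 -1.72 -0.271
endloop
endfacet
facet normal 0.525 0.686 0.504
outer loop
vertex 0.913 -2.173 0.755
vertex 1.306 -1.72 -0.271
vertex 0.303 -1.309 0.215
endloop
endfacet
facet normal -0.062 0.497 0.865
outer loop
vertex 0.913 -2.173 0.755
vertex 0.303 -1.309 0.215
vertex -0.272 -2.228 0.702
endloop
endfacet
facet normal 0.392 -0.905 0.163
outer loop
vertex 1.352 -2.892 -0.083
vertex 0.376 -3.206 0.518
vertex 0.437 -3.391 -0.655
endloop
endfacet
facet normal -0.584 -0.506 0.634
outer loop
vertex 0.376 -3.206 0.518
vertex -0.272 -2.228 0.702
vertex -0.566 -2.98 -0.169
endloop
endfacet
facet normal -0.628 0.633 0.453
outer loop
vertex -0.272 -2.228 0.702
vertex 0.303 -1.309 0.215
vertex -0.612 -1.808 -0.357
endloop
endfacet
facet normal 0.321 0.938 -0.131
outer loop
vertex 0.303 -1.309 0.215
vertex 1.306 -1.72 -0.271
vertex 0.364 -1.494 -0.958
endloop
endfacet
facet normal 0.951 -0.012 -0.310
outer loop
vertex 1.306 -1.72 -0.271
vertex 1.352 -2.892 -0.083
vertex 1.012 -2.472 -1.142
endloop
endfacet
facet normal -0.525 -0.686 -0.504
outer loop
vertex -0.173 -2.527 -1.195
vertex 0.437 -3.391 -0.655
vertex -0.566 -2.98 -0.169
endloop
endfacet
facet normal -0.914 -0.099 -0.394
outer loop
vertex -0.173 -2.527 -1.195
vertex -0.566 -2.98 -0.169
vertex -0.612 -1.808 -0.357
endloop
endfacet
facet normal -0.569 0.453 -0.687
outer loop
vertex -0.173 -2.527 -1.195
vertex -0.612 -1.808 -0.357
vertex 0.364 -1.494 -0.958
endloop
endfacet
facet normal 0.034 0.207 -0.978
outer loop
vertex -0.173 -2.527 -1.195
vertex 0.364 -1.494 -0.958
vertex 1.012 -2.472 -1.142
endloop
endfacet
facet normal 0.062 -0.497 -0.865
outer loop
vertex -0.173 -2.527 -1.195
vertex 1.012 -2.472 -1.142
vertex 0.437 -3.391 -0.655
endloop
endfacet
facet normal -0.321 -0.938 0.131
outer loop
vertex -0.566 -2.98 -0.169
vertex 0.437 -3.391 -0.655
vertex 0.376 -3.206 0.518
endloop
endfacet
facet normal -0.951 0.012 0.310
outer loop
vertex -0.612 -1.808 -0.357
vertex -0.566 -2.98 -0.169
vertex -0.272 -2.228 0.702
endloop
endfacet
facet normal -0.392 0.905 -0.163
outer loop
vertex 0.364 -1.494 -0.958
vertex -0.612 -1.808 -0.357
vertex 0.303 -1.309 0.215
endloop
endfacet
facet normal 0.584 0.506 -0.634
outer loop
vertex 1.012 -2.472 -1.142
vertex 0.364 -1.494 -0.958
vertex 1.306 -1.72 -0.271
endloop
endfacet
facet normal 0.628 -0.633 -0.453
outer loop
vertex 0.437 -3.391 -0.655
vertex 1.012 -2.472 -1.142
vertex 1.352 -2.892 -0.083
endloop
endfacet
facet normal 0.628 0.153 -0.763
outer loop
vertex 5.061 -0.959 -0.258
vertex 4.276 -1.122 -0.936
vertex 4.471 -0.153 -0.582
endloop
endfacet
facet normal 0.239 0.508 0.828
outer loop
vertex 5.061 -0.959 -0.258
vertex 4.471 -0.153 -0.582
vertex 2.984 -1.438 0.636
endloop
endfacet
facet normal 0.628 0.153 -0.763
outer loop
vertex 4.471 -0.153 -0.582
vertex 4.276 -1.122 -0.936
vertex 3.686 -0.317 -1.26
endloop
endfacet
facet normal -0.453 0.831 0.323
outer loop
vertex 4.471 -0.153 -0.582
vertex 3.686 -0.317 -1.26
vertex 2.984 -1.438 0.636
endloop
endfacet
facet normal 0.628 0.153 -0.763
outer loop
vertex 3.686 -0.317 -1.26
vertex 4.276 -1.122 -0.936
vertex 3.491 -1.286 -1.614
endloop
endfacet
facet normal -0.945 0.262 -0.195
outer loop
vertex 3.686 -0.317 -1.26
vertex 3.491 -1.286 -1.614
vertex 2.984 -1.438 0.636
endloop
endfacet
facet normal 0.627 0.154 -0.763
outer loop
vertex 3.491 -1.286 -1.614
vertex 4.276 -1.122 -0.936
vertex 4.082 -2.091 -1.291
endloop
endfacet
facet normal -0.746 -0.632 -0.211
outer loop
vertex 3.491 -1.286 -1.614
vertex 4.082 -2.091 -1.291
vertex 2.984 -1.438 0.636
endloop
endfacet
facet normal 0.627 0.154 -0.763
outer loop
vertex 4.082 -2.091 -1.291
vertex 4.276 -1.122 -0.936
vertex 4.867 -1.928 -0.613
endloop
endfacet
facet normal -0.054 -0.955 0.293
outer loop
vertex 4.082 -2.091 -1.291
vertex 4.867 -1.928 -0.613
vertex 2.984 -1.438 0.636
endloop
endfacet
facet normal 0.627 0.154 -0.763
outer loop
vertex 4.867 -1.928 -0.613
vertex 4.276 -1.122 -0.936
vertex 5.061 -0.959 -0.258
endloop
endfacet
facet normal 0.438 -0.385 0.812
outer loop
vertex 4.867 -1.928 -0.613
vertex 5.061 -0.959 -0.258
vertex 2.984 -1.438 0.636
endloop
endfacet

endsolid


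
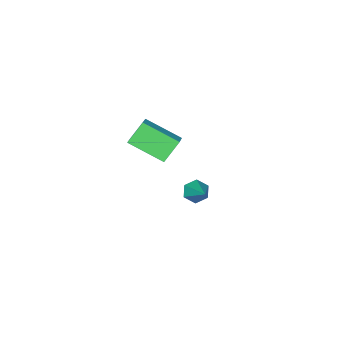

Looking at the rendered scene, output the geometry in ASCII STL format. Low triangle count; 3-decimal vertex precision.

solid 
facet normal -0.380 -0.720 -0.581
outer loop
vertex -1.902 -3.634 -2.071
vertex -2.2 -3.206 -2.406
vertex -1.627 -3.38 -2.565
endloop
endfacet
facet normal 0.888 -0.323 0.328
outer loop
vertex -1.902 -3.634 -2.071
vertex -1.627 -3.38 -2.565
vertex -1.54 -1.954 -1.394
endloop
endfacet
facet normal -0.380 -0.720 -0.581
outer loop
vertex -1.627 -3.38 -2.565
vertex -2.2 -3.206 -2.406
vertex -1.925 -2.952 -2.9
endloop
endfacet
facet normal 0.867 0.283 -0.409
outer loop
vertex -1.627 -3.38 -2.565
vertex -1.925 -2.952 -2.9
vertex -1.54 -1.954 -1.394
endloop
endfacet
facet normal -0.380 -0.720 -0.581
outer loop
vertex -1.925 -2.952 -2.9
vertex -2.2 -3.206 -2.406
vertex -2.498 -2.778 -2.741
endloop
endfacet
facet normal 0.092 0.819 -0.566
outer loop
vertex -1.925 -2.952 -2.9
vertex -2.498 -2.778 -2.741
vertex -1.54 -1.954 -1.394
endloop
endfacet
facet normal -0.379 -0.719 -0.582
outer loop
vertex -2.498 -2.778 -2.741
vertex -2.2 -3.206 -2.406
vertex -2.774 -3.032 -2.247
endloop
endfacet
facet normal -0.663 0.748 0.014
outer loop
vertex -2.498 -2.778 -2.741
vertex -2.774 -3.032 -2.247
vertex -1.54 -1.954 -1.394
endloop
endfacet
facet normal -0.379 -0.720 -0.581
outer loop
vertex -2.774 -3.032 -2.247
vertex -2.2 -3.206 -2.406
vertex -2.475 -3.46 -1.912
endloop
endfacet
facet normal -0.643 0.140 0.753
outer loop
vertex -2.774 -3.032 -2.247
vertex -2.475 -3.46 -1.912
vertex -1.54 -1.954 -1.394
endloop
endfacet
facet normal -0.380 -0.720 -0.581
outer loop
vertex -2.475 -3.46 -1.912
vertex -2.2 -3.206 -2.406
vertex -1.902 -3.634 -2.071
endloop
endfacet
facet normal 0.132 -0.395 0.909
outer loop
vertex -2.475 -3.46 -1.912
vertex -1.902 -3.634 -2.071
vertex -1.54 -1.954 -1.394
endloop
endfacet
facet normal -0.635 0.095 0.767
outer loop
vertex 0.333 -3.621 3.675
vertex 0.99 -3.051 4.148
vertex -0.372 -2.175 2.912
endloop
endfacet
facet normal -0.663 -0.576 -0.478
outer loop
vertex 0.39 -2.289 1.992
vertex 0.333 -3.621 3.675
vertex -0.372 -2.175 2.912
endloop
endfacet
facet normal -0.634 0.096 0.767
outer loop
vertex -0.372 -2.175 2.912
vertex 0.99 -3.051 4.148
vertex 0.286 -1.605 3.385
endloop
endfacet
facet normal -0.396 0.812 -0.428
outer loop
vertex 0.286 -1.605 3.385
vertex 0.39 -2.289 1.992
vertex -0.372 -2.175 2.912
endloop
endfacet
facet normal 0.396 -0.812 0.429
outer loop
vertex 0.333 -3.621 3.675
vertex 1.752 -3.165 3.228
vertex 0.99 -3.051 4.148
endloop
endfacet
facet normal -0.664 -0.575 -0.478
outer loop
vertex 1.094 -3.735 2.755
vertex 0.333 -3.621 3.675
vertex 0.39 -2.289 1.992
endloop
endfacet
facet normal 0.396 -0.812 0.428
outer loop
vertex 1.094 -3.735 2.755
vertex 1.752 -3.165 3.228
vertex 0.333 -3.621 3.675
endloop
endfacet
facet normal 0.663 0.575 0.478
outer loop
vertex 0.99 -3.051 4.148
vertex 1.752 -3.165 3.228
vertex 0.286 -1.605 3.385
endloop
endfacet
facet normal -0.396 0.812 -0.428
outer loop
vertex 1.047 -1.719 2.465
vertex 0.39 -2.289 1.992
vertex 0.286 -1.605 3.385
endloop
endfacet
facet normal 0.664 0.576 0.478
outer loop
vertex 0.286 -1.605 3.385
vertex 1.752 -3.165 3.228
vertex 1.047 -1.719 2.465
endloop
endfacet
facet normal 0.635 -0.095 -0.767
outer loop
vertex 1.047 -1.719 2.465
vertex 1.094 -3.735 2.755
vertex 0.39 -2.289 1.992
endloop
endfacet
facet normal 0.634 -0.096 -0.767
outer loop
vertex 1.752 -3.165 3.228
vertex 1.094 -3.735 2.755
vertex 1.047 -1.719 2.465
endloop
endfacet

endsolid


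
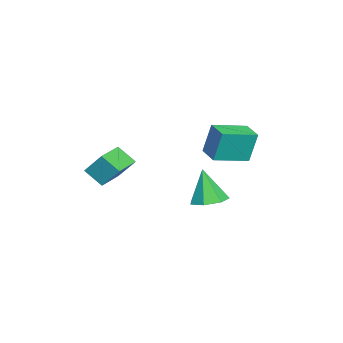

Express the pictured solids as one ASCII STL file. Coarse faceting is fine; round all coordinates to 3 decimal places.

solid 
facet normal -0.841 -0.537 0.066
outer loop
vertex 2.183 0.375 1.49
vertex 1.233 1.814 1.087
vertex 2.293 0.01 -0.074
endloop
endfacet
facet normal 0.536 -0.813 0.227
outer loop
vertex 3.227 0.606 -0.147
vertex 2.183 0.375 1.49
vertex 2.293 0.01 -0.074
endloop
endfacet
facet normal -0.841 -0.537 0.065
outer loop
vertex 2.293 0.01 -0.074
vertex 1.233 1.814 1.087
vertex 1.344 1.449 -0.477
endloop
endfacet
facet normal 0.069 -0.227 -0.972
outer loop
vertex 1.344 1.449 -0.477
vertex 3.227 0.606 -0.147
vertex 2.293 0.01 -0.074
endloop
endfacet
facet normal -0.069 0.227 0.972
outer loop
vertex 2.183 0.375 1.49
vertex 2.167 2.41 1.014
vertex 1.233 1.814 1.087
endloop
endfacet
facet normal 0.537 -0.812 0.228
outer loop
vertex 3.116 0.971 1.417
vertex 2.183 0.375 1.49
vertex 3.227 0.606 -0.147
endloop
endfacet
facet normal -0.069 0.227 0.972
outer loop
vertex 3.116 0.971 1.417
vertex 2.167 2.41 1.014
vertex 2.183 0.375 1.49
endloop
endfacet
facet normal -0.536 0.813 -0.228
outer loop
vertex 1.233 1.814 1.087
vertex 2.167 2.41 1.014
vertex 1.344 1.449 -0.477
endloop
endfacet
facet normal 0.069 -0.227 -0.972
outer loop
vertex 2.277 2.045 -0.55
vertex 3.227 0.606 -0.147
vertex 1.344 1.449 -0.477
endloop
endfacet
facet normal -0.537 0.812 -0.227
outer loop
vertex 1.344 1.449 -0.477
vertex 2.167 2.41 1.014
vertex 2.277 2.045 -0.55
endloop
endfacet
facet normal 0.841 0.537 -0.066
outer loop
vertex 2.277 2.045 -0.55
vertex 3.116 0.971 1.417
vertex 3.227 0.606 -0.147
endloop
endfacet
facet normal 0.841 0.536 -0.066
outer loop
vertex 2.167 2.41 1.014
vertex 3.116 0.971 1.417
vertex 2.277 2.045 -0.55
endloop
endfacet
facet normal 0.209 0.201 -0.957
outer loop
vertex 0.259 0.587 -4.348
vertex -0.375 -0.051 -4.62
vertex -0.5 0.866 -4.455
endloop
endfacet
facet normal 0.189 0.755 0.628
outer loop
vertex 0.259 0.587 -4.348
vertex -0.5 0.866 -4.455
vertex -0.765 -0.429 -2.82
endloop
endfacet
facet normal 0.208 0.201 -0.957
outer loop
vertex -0.5 0.866 -4.455
vertex -0.375 -0.051 -4.62
vertex -1.165 0.453 -4.686
endloop
endfacet
facet normal -0.579 0.682 0.447
outer loop
vertex -0.5 0.866 -4.455
vertex -1.165 0.453 -4.686
vertex -0.765 -0.429 -2.82
endloop
endfacet
facet normal 0.208 0.200 -0.957
outer loop
vertex -1.165 0.453 -4.686
vertex -0.375 -0.051 -4.62
vertex -1.235 -0.339 -4.867
endloop
endfacet
facet normal -0.974 0.035 0.225
outer loop
vertex -1.165 0.453 -4.686
vertex -1.235 -0.339 -4.867
vertex -0.765 -0.429 -2.82
endloop
endfacet
facet normal 0.208 0.200 -0.957
outer loop
vertex -1.235 -0.339 -4.867
vertex -0.375 -0.051 -4.62
vertex -0.657 -0.915 -4.862
endloop
endfacet
facet normal -0.700 -0.702 0.130
outer loop
vertex -1.235 -0.339 -4.867
vertex -0.657 -0.915 -4.862
vertex -0.765 -0.429 -2.82
endloop
endfacet
facet normal 0.208 0.200 -0.957
outer loop
vertex -0.657 -0.915 -4.862
vertex -0.375 -0.051 -4.62
vertex 0.133 -0.84 -4.675
endloop
endfacet
facet normal 0.037 -0.972 0.233
outer loop
vertex -0.657 -0.915 -4.862
vertex 0.133 -0.84 -4.675
vertex -0.765 -0.429 -2.82
endloop
endfacet
facet normal 0.208 0.201 -0.957
outer loop
vertex 0.133 -0.84 -4.675
vertex -0.375 -0.051 -4.62
vertex 0.541 -0.172 -4.446
endloop
endfacet
facet normal 0.681 -0.572 0.457
outer loop
vertex 0.133 -0.84 -4.675
vertex 0.541 -0.172 -4.446
vertex -0.765 -0.429 -2.82
endloop
endfacet
facet normal 0.208 0.201 -0.957
outer loop
vertex 0.541 -0.172 -4.446
vertex -0.375 -0.051 -4.62
vertex 0.259 0.587 -4.348
endloop
endfacet
facet normal 0.749 0.197 0.633
outer loop
vertex 0.541 -0.172 -4.446
vertex 0.259 0.587 -4.348
vertex -0.765 -0.429 -2.82
endloop
endfacet
facet normal -0.952 0.299 -0.061
outer loop
vertex 2.085 -3.777 -0.23
vertex 2.394 -2.937 -0.935
vertex 1.898 -4.589 -1.279
endloop
endfacet
facet normal -0.271 -0.737 0.619
outer loop
vertex 3.346 -5.043 -1.185
vertex 2.085 -3.777 -0.23
vertex 1.898 -4.589 -1.279
endloop
endfacet
facet normal -0.952 0.299 -0.063
outer loop
vertex 1.898 -4.589 -1.279
vertex 2.394 -2.937 -0.935
vertex 2.208 -3.749 -1.984
endloop
endfacet
facet normal -0.139 -0.606 -0.783
outer loop
vertex 2.208 -3.749 -1.984
vertex 3.346 -5.043 -1.185
vertex 1.898 -4.589 -1.279
endloop
endfacet
facet normal 0.139 0.606 0.783
outer loop
vertex 2.085 -3.777 -0.23
vertex 3.842 -3.391 -0.841
vertex 2.394 -2.937 -0.935
endloop
endfacet
facet normal -0.271 -0.737 0.619
outer loop
vertex 3.532 -4.231 -0.136
vertex 2.085 -3.777 -0.23
vertex 3.346 -5.043 -1.185
endloop
endfacet
facet normal 0.139 0.606 0.783
outer loop
vertex 3.532 -4.231 -0.136
vertex 3.842 -3.391 -0.841
vertex 2.085 -3.777 -0.23
endloop
endfacet
facet normal 0.271 0.737 -0.619
outer loop
vertex 2.394 -2.937 -0.935
vertex 3.842 -3.391 -0.841
vertex 2.208 -3.749 -1.984
endloop
endfacet
facet normal -0.139 -0.606 -0.783
outer loop
vertex 3.655 -4.203 -1.89
vertex 3.346 -5.043 -1.185
vertex 2.208 -3.749 -1.984
endloop
endfacet
facet normal 0.271 0.737 -0.619
outer loop
vertex 2.208 -3.749 -1.984
vertex 3.842 -3.391 -0.841
vertex 3.655 -4.203 -1.89
endloop
endfacet
facet normal 0.952 -0.298 0.062
outer loop
vertex 3.655 -4.203 -1.89
vertex 3.532 -4.231 -0.136
vertex 3.346 -5.043 -1.185
endloop
endfacet
facet normal 0.952 -0.299 0.062
outer loop
vertex 3.842 -3.391 -0.841
vertex 3.532 -4.231 -0.136
vertex 3.655 -4.203 -1.89
endloop
endfacet

endsolid


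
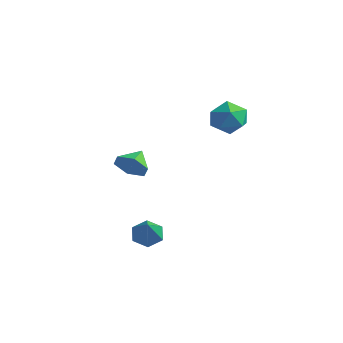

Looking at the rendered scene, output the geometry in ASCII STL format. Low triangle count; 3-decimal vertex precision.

solid 
facet normal -0.550 0.475 -0.687
outer loop
vertex 1.129 -2.653 -2.337
vertex 0.691 -2.298 -1.741
vertex 1.366 -1.932 -2.028
endloop
endfacet
facet normal 0.920 -0.146 -0.365
outer loop
vertex 1.129 -2.653 -2.337
vertex 1.366 -1.932 -2.028
vertex 1.829 -3.282 -0.319
endloop
endfacet
facet normal -0.550 0.475 -0.687
outer loop
vertex 1.366 -1.932 -2.028
vertex 0.691 -2.298 -1.741
vertex 0.928 -1.577 -1.432
endloop
endfacet
facet normal 0.786 0.571 0.238
outer loop
vertex 1.366 -1.932 -2.028
vertex 0.928 -1.577 -1.432
vertex 1.829 -3.282 -0.319
endloop
endfacet
facet normal -0.550 0.475 -0.687
outer loop
vertex 0.928 -1.577 -1.432
vertex 0.691 -2.298 -1.741
vertex 0.253 -1.944 -1.146
endloop
endfacet
facet normal 0.044 0.562 0.826
outer loop
vertex 0.928 -1.577 -1.432
vertex 0.253 -1.944 -1.146
vertex 1.829 -3.282 -0.319
endloop
endfacet
facet normal -0.550 0.475 -0.687
outer loop
vertex 0.253 -1.944 -1.146
vertex 0.691 -2.298 -1.741
vertex 0.016 -2.665 -1.455
endloop
endfacet
facet normal -0.563 -0.162 0.810
outer loop
vertex 0.253 -1.944 -1.146
vertex 0.016 -2.665 -1.455
vertex 1.829 -3.282 -0.319
endloop
endfacet
facet normal -0.549 0.475 -0.688
outer loop
vertex 0.016 -2.665 -1.455
vertex 0.691 -2.298 -1.741
vertex 0.454 -3.02 -2.05
endloop
endfacet
facet normal -0.429 -0.879 0.208
outer loop
vertex 0.016 -2.665 -1.455
vertex 0.454 -3.02 -2.05
vertex 1.829 -3.282 -0.319
endloop
endfacet
facet normal -0.550 0.475 -0.687
outer loop
vertex 0.454 -3.02 -2.05
vertex 0.691 -2.298 -1.741
vertex 1.129 -2.653 -2.337
endloop
endfacet
facet normal 0.312 -0.871 -0.380
outer loop
vertex 0.454 -3.02 -2.05
vertex 1.129 -2.653 -2.337
vertex 1.829 -3.282 -0.319
endloop
endfacet
facet normal 0.309 -0.831 -0.462
outer loop
vertex -1.785 -0.947 1.918
vertex -2.322 -0.722 1.154
vertex -1.414 -0.415 1.21
endloop
endfacet
facet normal 0.560 0.494 0.665
outer loop
vertex -1.785 -0.947 1.918
vertex -1.414 -0.415 1.21
vertex -2.718 0.342 1.746
endloop
endfacet
facet normal 0.309 -0.831 -0.462
outer loop
vertex -1.414 -0.415 1.21
vertex -2.322 -0.722 1.154
vertex -1.95 -0.19 0.447
endloop
endfacet
facet normal 0.477 0.876 -0.077
outer loop
vertex -1.414 -0.415 1.21
vertex -1.95 -0.19 0.447
vertex -2.718 0.342 1.746
endloop
endfacet
facet normal 0.310 -0.831 -0.462
outer loop
vertex -1.95 -0.19 0.447
vertex -2.322 -0.722 1.154
vertex -2.858 -0.497 0.39
endloop
endfacet
facet normal -0.251 0.834 -0.490
outer loop
vertex -1.95 -0.19 0.447
vertex -2.858 -0.497 0.39
vertex -2.718 0.342 1.746
endloop
endfacet
facet normal 0.310 -0.831 -0.462
outer loop
vertex -2.858 -0.497 0.39
vertex -2.322 -0.722 1.154
vertex -3.23 -1.029 1.098
endloop
endfacet
facet normal -0.897 0.412 -0.162
outer loop
vertex -2.858 -0.497 0.39
vertex -3.23 -1.029 1.098
vertex -2.718 0.342 1.746
endloop
endfacet
facet normal 0.309 -0.831 -0.462
outer loop
vertex -3.23 -1.029 1.098
vertex -2.322 -0.722 1.154
vertex -2.693 -1.254 1.862
endloop
endfacet
facet normal -0.814 0.029 0.581
outer loop
vertex -3.23 -1.029 1.098
vertex -2.693 -1.254 1.862
vertex -2.718 0.342 1.746
endloop
endfacet
facet normal 0.309 -0.831 -0.462
outer loop
vertex -2.693 -1.254 1.862
vertex -2.322 -0.722 1.154
vertex -1.785 -0.947 1.918
endloop
endfacet
facet normal -0.085 0.071 0.994
outer loop
vertex -2.693 -1.254 1.862
vertex -1.785 -0.947 1.918
vertex -2.718 0.342 1.746
endloop
endfacet
facet normal -0.664 -0.275 0.695
outer loop
vertex -1.353 3.913 3.996
vertex -0.727 3.04 4.249
vertex -0.574 3.999 4.774
endloop
endfacet
facet normal -0.660 0.435 0.613
outer loop
vertex -1.353 3.913 3.996
vertex -0.574 3.999 4.774
vertex -0.716 4.814 4.043
endloop
endfacet
facet normal -0.813 0.578 -0.070
outer loop
vertex -1.353 3.913 3.996
vertex -0.716 4.814 4.043
vertex -0.956 4.359 3.067
endloop
endfacet
facet normal -0.911 -0.042 -0.409
outer loop
vertex -1.353 3.913 3.996
vertex -0.956 4.359 3.067
vertex -0.963 3.262 3.194
endloop
endfacet
facet normal -0.820 -0.569 0.064
outer loop
vertex -1.353 3.913 3.996
vertex -0.963 3.262 3.194
vertex -0.727 3.04 4.249
endloop
endfacet
facet normal 0.000 0.668 0.744
outer loop
vertex -0.716 4.814 4.043
vertex -0.574 3.999 4.774
vertex 0.303 4.498 4.326
endloop
endfacet
facet normal -0.006 -0.479 0.878
outer loop
vertex -0.574 3.999 4.774
vertex -0.727 3.04 4.249
vertex 0.296 3.401 4.453
endloop
endfacet
facet normal -0.256 -0.956 -0.144
outer loop
vertex -0.727 3.04 4.249
vertex -0.963 3.262 3.194
vertex 0.056 2.946 3.477
endloop
endfacet
facet normal -0.406 -0.103 -0.908
outer loop
vertex -0.963 3.262 3.194
vertex -0.956 4.359 3.067
vertex -0.086 3.761 2.746
endloop
endfacet
facet normal -0.246 0.900 -0.359
outer loop
vertex -0.956 4.359 3.067
vertex -0.716 4.814 4.043
vertex 0.067 4.72 3.271
endloop
endfacet
facet normal 0.911 0.042 0.409
outer loop
vertex 0.693 3.847 3.524
vertex 0.303 4.498 4.326
vertex 0.296 3.401 4.453
endloop
endfacet
facet normal 0.813 -0.578 0.070
outer loop
vertex 0.693 3.847 3.524
vertex 0.296 3.401 4.453
vertex 0.056 2.946 3.477
endloop
endfacet
facet normal 0.660 -0.435 -0.613
outer loop
vertex 0.693 3.847 3.524
vertex 0.056 2.946 3.477
vertex -0.086 3.761 2.746
endloop
endfacet
facet normal 0.664 0.275 -0.695
outer loop
vertex 0.693 3.847 3.524
vertex -0.086 3.761 2.746
vertex 0.067 4.72 3.271
endloop
endfacet
facet normal 0.820 0.569 -0.064
outer loop
vertex 0.693 3.847 3.524
vertex 0.067 4.72 3.271
vertex 0.303 4.498 4.326
endloop
endfacet
facet normal 0.406 0.103 0.908
outer loop
vertex 0.296 3.401 4.453
vertex 0.303 4.498 4.326
vertex -0.574 3.999 4.774
endloop
endfacet
facet normal 0.246 -0.900 0.359
outer loop
vertex 0.056 2.946 3.477
vertex 0.296 3.401 4.453
vertex -0.727 3.04 4.249
endloop
endfacet
facet normal -0.000 -0.668 -0.744
outer loop
vertex -0.086 3.761 2.746
vertex 0.056 2.946 3.477
vertex -0.963 3.262 3.194
endloop
endfacet
facet normal 0.006 0.479 -0.878
outer loop
vertex 0.067 4.72 3.271
vertex -0.086 3.761 2.746
vertex -0.956 4.359 3.067
endloop
endfacet
facet normal 0.256 0.956 0.144
outer loop
vertex 0.303 4.498 4.326
vertex 0.067 4.72 3.271
vertex -0.716 4.814 4.043
endloop
endfacet

endsolid
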